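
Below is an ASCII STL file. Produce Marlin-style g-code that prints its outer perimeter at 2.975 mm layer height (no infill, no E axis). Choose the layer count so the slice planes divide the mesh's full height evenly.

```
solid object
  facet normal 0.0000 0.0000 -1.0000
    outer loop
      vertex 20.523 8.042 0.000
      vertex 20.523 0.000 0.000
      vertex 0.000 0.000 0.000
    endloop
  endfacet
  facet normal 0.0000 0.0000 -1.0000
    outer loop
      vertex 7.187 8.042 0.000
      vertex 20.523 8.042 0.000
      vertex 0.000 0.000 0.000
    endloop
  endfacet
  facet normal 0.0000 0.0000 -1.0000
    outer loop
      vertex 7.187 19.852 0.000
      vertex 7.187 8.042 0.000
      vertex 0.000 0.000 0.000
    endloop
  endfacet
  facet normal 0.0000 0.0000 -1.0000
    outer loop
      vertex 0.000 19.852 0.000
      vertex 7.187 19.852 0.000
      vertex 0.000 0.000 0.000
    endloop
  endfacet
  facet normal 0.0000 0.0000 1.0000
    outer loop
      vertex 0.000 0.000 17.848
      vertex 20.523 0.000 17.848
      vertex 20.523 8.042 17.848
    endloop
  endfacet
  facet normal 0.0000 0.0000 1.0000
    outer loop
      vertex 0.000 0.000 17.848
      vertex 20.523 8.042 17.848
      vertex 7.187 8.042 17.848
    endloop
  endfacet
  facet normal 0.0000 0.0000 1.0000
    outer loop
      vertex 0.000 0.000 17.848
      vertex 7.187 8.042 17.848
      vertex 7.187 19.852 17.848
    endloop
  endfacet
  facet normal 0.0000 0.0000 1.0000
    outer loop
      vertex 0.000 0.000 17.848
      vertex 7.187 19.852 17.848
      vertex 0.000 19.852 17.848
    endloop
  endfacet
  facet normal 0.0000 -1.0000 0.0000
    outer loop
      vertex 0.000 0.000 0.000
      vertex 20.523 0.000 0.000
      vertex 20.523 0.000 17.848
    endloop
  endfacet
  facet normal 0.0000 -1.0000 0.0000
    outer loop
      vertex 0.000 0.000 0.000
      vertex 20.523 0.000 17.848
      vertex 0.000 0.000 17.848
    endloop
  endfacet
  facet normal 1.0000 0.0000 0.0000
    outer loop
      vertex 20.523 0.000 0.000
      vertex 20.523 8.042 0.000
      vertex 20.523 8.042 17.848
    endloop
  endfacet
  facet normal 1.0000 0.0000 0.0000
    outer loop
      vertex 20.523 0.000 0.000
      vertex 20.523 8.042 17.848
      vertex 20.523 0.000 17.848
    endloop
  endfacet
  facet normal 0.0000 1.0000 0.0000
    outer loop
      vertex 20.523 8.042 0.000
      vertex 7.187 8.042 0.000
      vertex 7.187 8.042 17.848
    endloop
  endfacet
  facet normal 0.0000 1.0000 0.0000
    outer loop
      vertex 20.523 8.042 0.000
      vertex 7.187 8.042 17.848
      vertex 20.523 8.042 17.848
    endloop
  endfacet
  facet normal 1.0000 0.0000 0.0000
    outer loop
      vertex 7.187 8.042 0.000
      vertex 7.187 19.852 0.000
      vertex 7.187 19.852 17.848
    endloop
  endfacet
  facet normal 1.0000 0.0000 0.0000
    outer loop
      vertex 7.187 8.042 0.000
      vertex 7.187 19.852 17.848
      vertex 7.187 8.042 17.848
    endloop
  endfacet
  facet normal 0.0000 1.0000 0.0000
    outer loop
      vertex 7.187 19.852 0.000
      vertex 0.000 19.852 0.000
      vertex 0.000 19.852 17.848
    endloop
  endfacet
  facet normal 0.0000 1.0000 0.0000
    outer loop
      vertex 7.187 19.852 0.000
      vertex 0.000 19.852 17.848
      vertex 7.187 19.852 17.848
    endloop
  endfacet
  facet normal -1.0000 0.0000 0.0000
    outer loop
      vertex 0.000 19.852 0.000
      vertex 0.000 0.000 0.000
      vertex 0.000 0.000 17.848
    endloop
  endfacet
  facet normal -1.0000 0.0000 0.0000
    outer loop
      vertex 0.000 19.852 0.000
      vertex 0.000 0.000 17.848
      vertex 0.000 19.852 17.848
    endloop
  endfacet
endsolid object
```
; perimeter-only toolpath
G21 ; units = mm
G90 ; absolute positioning
G28 ; home
; layer 1
G0 Z2.975
G0 X0.000 Y0.000
G1 X20.523 Y0.000
G1 X20.523 Y8.042
G1 X7.187 Y8.042
G1 X7.187 Y19.852
G1 X0.000 Y19.852
G1 X0.000 Y0.000
; layer 2
G0 Z5.949
G0 X0.000 Y0.000
G1 X20.523 Y0.000
G1 X20.523 Y8.042
G1 X7.187 Y8.042
G1 X7.187 Y19.852
G1 X0.000 Y19.852
G1 X0.000 Y0.000
; layer 3
G0 Z8.924
G0 X0.000 Y0.000
G1 X20.523 Y0.000
G1 X20.523 Y8.042
G1 X7.187 Y8.042
G1 X7.187 Y19.852
G1 X0.000 Y19.852
G1 X0.000 Y0.000
; layer 4
G0 Z11.899
G0 X0.000 Y0.000
G1 X20.523 Y0.000
G1 X20.523 Y8.042
G1 X7.187 Y8.042
G1 X7.187 Y19.852
G1 X0.000 Y19.852
G1 X0.000 Y0.000
; layer 5
G0 Z14.873
G0 X0.000 Y0.000
G1 X20.523 Y0.000
G1 X20.523 Y8.042
G1 X7.187 Y8.042
G1 X7.187 Y19.852
G1 X0.000 Y19.852
G1 X0.000 Y0.000
; layer 6
G0 Z17.848
G0 X0.000 Y0.000
G1 X20.523 Y0.000
G1 X20.523 Y8.042
G1 X7.187 Y8.042
G1 X7.187 Y19.852
G1 X0.000 Y19.852
G1 X0.000 Y0.000
M2 ; end

The solid is an L-shaped prism: outer 20.5 × 19.9 mm, arm thicknesses ≈ 8.04 mm (horizontal) and 7.19 mm (vertical), extruded 17.8 mm in z. Slicing at Δz = 2.975 mm — 6 equal slices spanning the solid's height, so layer i sits at z = i·h/6 — gives 6 non-empty perimeters. Each is a 6-segment closed polygon; G0 lifts to the layer z and rapids to the start vertex, then G1 traces the edges.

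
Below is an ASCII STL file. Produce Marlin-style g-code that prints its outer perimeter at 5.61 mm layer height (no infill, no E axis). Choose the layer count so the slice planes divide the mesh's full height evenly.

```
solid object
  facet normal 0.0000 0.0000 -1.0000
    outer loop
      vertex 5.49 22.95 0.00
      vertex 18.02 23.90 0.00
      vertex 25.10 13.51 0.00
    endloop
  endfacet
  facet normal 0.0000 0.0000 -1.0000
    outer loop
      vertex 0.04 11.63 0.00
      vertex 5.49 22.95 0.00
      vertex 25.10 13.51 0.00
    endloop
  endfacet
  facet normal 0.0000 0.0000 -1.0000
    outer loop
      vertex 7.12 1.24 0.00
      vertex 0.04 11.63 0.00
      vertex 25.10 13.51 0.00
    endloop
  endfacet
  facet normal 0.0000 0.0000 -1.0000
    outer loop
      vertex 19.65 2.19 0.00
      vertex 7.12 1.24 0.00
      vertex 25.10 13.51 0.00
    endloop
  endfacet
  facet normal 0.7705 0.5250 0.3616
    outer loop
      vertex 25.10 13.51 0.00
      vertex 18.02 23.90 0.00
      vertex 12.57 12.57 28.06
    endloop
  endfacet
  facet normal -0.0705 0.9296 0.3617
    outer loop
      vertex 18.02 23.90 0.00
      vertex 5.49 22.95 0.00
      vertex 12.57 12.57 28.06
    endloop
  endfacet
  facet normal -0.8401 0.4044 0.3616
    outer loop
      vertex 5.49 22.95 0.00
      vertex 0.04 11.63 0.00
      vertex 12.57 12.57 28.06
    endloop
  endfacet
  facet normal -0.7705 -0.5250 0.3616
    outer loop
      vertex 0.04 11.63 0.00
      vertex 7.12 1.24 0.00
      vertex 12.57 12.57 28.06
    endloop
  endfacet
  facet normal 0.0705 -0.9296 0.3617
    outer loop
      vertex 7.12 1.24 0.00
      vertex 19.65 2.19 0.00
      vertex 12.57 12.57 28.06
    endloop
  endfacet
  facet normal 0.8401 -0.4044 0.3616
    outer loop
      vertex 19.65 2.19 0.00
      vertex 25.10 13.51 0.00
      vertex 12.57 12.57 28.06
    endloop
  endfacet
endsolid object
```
; perimeter-only toolpath
G21 ; units = mm
G90 ; absolute positioning
G28 ; home
; layer 1
G0 Z5.61
G0 X22.59 Y13.32
G1 X16.93 Y21.63
G1 X6.91 Y20.87
G1 X2.55 Y11.82
G1 X8.21 Y3.51
G1 X18.23 Y4.27
G1 X22.59 Y13.32
; layer 2
G0 Z11.22
G0 X20.09 Y13.13
G1 X15.84 Y19.37
G1 X8.32 Y18.80
G1 X5.05 Y12.01
G1 X9.30 Y5.77
G1 X16.82 Y6.34
G1 X20.09 Y13.13
; layer 3
G0 Z16.84
G0 X17.58 Y12.95
G1 X14.75 Y17.10
G1 X9.74 Y16.72
G1 X7.56 Y12.19
G1 X10.39 Y8.04
G1 X15.40 Y8.42
G1 X17.58 Y12.95
; layer 4
G0 Z22.45
G0 X15.08 Y12.76
G1 X13.66 Y14.84
G1 X11.15 Y14.65
G1 X10.06 Y12.38
G1 X11.48 Y10.30
G1 X13.99 Y10.49
G1 X15.08 Y12.76
M2 ; end

The solid is a regular 6-sided pyramid, base circumscribed radius ≈ 12.6 mm, apex at z ≈ 28.1 mm. Slicing at Δz = 5.61 mm — 5 equal slices spanning the solid's height, so layer i sits at z = i·h/5 — gives 4 non-empty perimeters. Each is a 6-segment closed polygon; G0 lifts to the layer z and rapids to the start vertex, then G1 traces the edges. The cross-section shrinks linearly with z (the slice at the apex is degenerate and omitted).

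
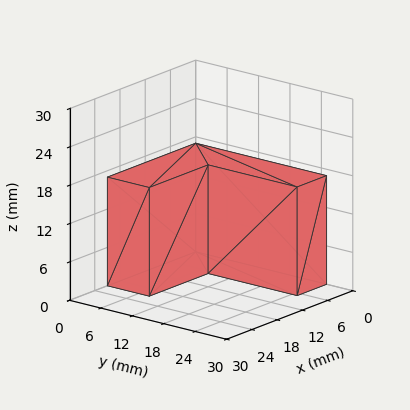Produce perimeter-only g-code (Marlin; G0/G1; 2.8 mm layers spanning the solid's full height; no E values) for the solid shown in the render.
Reading the render: the shape is an L-shaped prism: outer 21 × 25 mm, arm thicknesses ≈ 8 mm (horizontal) and 7 mm (vertical), extruded 17 mm in z (dimensions read to the nearest mm from the axis ticks). For the g-code, the solid's height is divided into equal slices at the stated Δz and each level perimeter traced with G1 moves after a G0 lift.

; perimeter-only toolpath
G21 ; units = mm
G90 ; absolute positioning
G28 ; home
; layer 1
G0 Z2.8
G0 X0.0 Y0.0
G1 X21.0 Y0.0
G1 X21.0 Y8.0
G1 X7.0 Y8.0
G1 X7.0 Y25.0
G1 X0.0 Y25.0
G1 X0.0 Y0.0
; layer 2
G0 Z5.7
G0 X0.0 Y0.0
G1 X21.0 Y0.0
G1 X21.0 Y8.0
G1 X7.0 Y8.0
G1 X7.0 Y25.0
G1 X0.0 Y25.0
G1 X0.0 Y0.0
; layer 3
G0 Z8.5
G0 X0.0 Y0.0
G1 X21.0 Y0.0
G1 X21.0 Y8.0
G1 X7.0 Y8.0
G1 X7.0 Y25.0
G1 X0.0 Y25.0
G1 X0.0 Y0.0
; layer 4
G0 Z11.3
G0 X0.0 Y0.0
G1 X21.0 Y0.0
G1 X21.0 Y8.0
G1 X7.0 Y8.0
G1 X7.0 Y25.0
G1 X0.0 Y25.0
G1 X0.0 Y0.0
; layer 5
G0 Z14.2
G0 X0.0 Y0.0
G1 X21.0 Y0.0
G1 X21.0 Y8.0
G1 X7.0 Y8.0
G1 X7.0 Y25.0
G1 X0.0 Y25.0
G1 X0.0 Y0.0
; layer 6
G0 Z17.0
G0 X0.0 Y0.0
G1 X21.0 Y0.0
G1 X21.0 Y8.0
G1 X7.0 Y8.0
G1 X7.0 Y25.0
G1 X0.0 Y25.0
G1 X0.0 Y0.0
M2 ; end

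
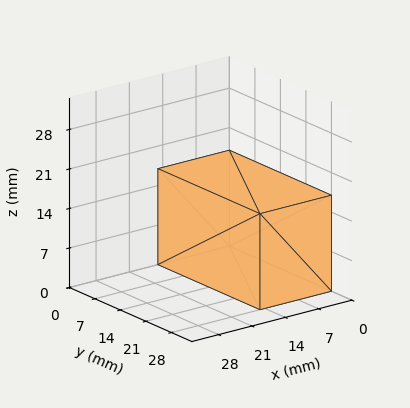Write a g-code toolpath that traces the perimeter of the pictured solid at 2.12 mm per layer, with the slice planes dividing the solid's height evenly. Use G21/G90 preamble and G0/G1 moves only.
Reading the render: the shape is a rectangular box, roughly 15 × 28 mm footprint and 17 mm tall (dimensions read to the nearest mm from the axis ticks). For the g-code, the solid's height is divided into equal slices at the stated Δz and each level perimeter traced with G1 moves after a G0 lift.

; perimeter-only toolpath
G21 ; units = mm
G90 ; absolute positioning
G28 ; home
; layer 1
G0 Z2.12
G0 X0.00 Y0.00
G1 X15.00 Y0.00
G1 X15.00 Y28.00
G1 X0.00 Y28.00
G1 X0.00 Y0.00
; layer 2
G0 Z4.25
G0 X0.00 Y0.00
G1 X15.00 Y0.00
G1 X15.00 Y28.00
G1 X0.00 Y28.00
G1 X0.00 Y0.00
; layer 3
G0 Z6.38
G0 X0.00 Y0.00
G1 X15.00 Y0.00
G1 X15.00 Y28.00
G1 X0.00 Y28.00
G1 X0.00 Y0.00
; layer 4
G0 Z8.50
G0 X0.00 Y0.00
G1 X15.00 Y0.00
G1 X15.00 Y28.00
G1 X0.00 Y28.00
G1 X0.00 Y0.00
; layer 5
G0 Z10.62
G0 X0.00 Y0.00
G1 X15.00 Y0.00
G1 X15.00 Y28.00
G1 X0.00 Y28.00
G1 X0.00 Y0.00
; layer 6
G0 Z12.75
G0 X0.00 Y0.00
G1 X15.00 Y0.00
G1 X15.00 Y28.00
G1 X0.00 Y28.00
G1 X0.00 Y0.00
; layer 7
G0 Z14.88
G0 X0.00 Y0.00
G1 X15.00 Y0.00
G1 X15.00 Y28.00
G1 X0.00 Y28.00
G1 X0.00 Y0.00
; layer 8
G0 Z17.00
G0 X0.00 Y0.00
G1 X15.00 Y0.00
G1 X15.00 Y28.00
G1 X0.00 Y28.00
G1 X0.00 Y0.00
M2 ; end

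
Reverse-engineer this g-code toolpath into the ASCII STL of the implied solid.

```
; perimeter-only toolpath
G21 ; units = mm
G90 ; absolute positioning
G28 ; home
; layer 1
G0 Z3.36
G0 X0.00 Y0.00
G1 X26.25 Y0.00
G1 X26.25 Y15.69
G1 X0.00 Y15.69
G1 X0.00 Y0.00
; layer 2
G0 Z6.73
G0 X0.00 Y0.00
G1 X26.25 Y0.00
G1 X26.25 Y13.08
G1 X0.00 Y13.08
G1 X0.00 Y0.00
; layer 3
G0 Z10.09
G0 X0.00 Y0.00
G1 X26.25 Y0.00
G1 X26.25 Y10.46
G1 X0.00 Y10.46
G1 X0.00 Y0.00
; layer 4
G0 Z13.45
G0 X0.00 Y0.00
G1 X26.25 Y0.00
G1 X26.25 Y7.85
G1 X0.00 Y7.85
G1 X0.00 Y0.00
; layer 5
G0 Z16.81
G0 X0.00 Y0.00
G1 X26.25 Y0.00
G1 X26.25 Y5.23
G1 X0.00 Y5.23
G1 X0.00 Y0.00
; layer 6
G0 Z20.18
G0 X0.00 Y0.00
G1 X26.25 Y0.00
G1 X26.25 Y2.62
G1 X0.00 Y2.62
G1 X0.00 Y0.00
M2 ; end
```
solid part
  facet normal 0.0000 0.0000 -1.0000
    outer loop
      vertex 26.25 18.31 0.00
      vertex 26.25 0.00 0.00
      vertex 0.00 0.00 0.00
    endloop
  endfacet
  facet normal 0.0000 0.0000 -1.0000
    outer loop
      vertex 0.00 18.31 0.00
      vertex 26.25 18.31 0.00
      vertex 0.00 0.00 0.00
    endloop
  endfacet
  facet normal 0.0000 -1.0000 0.0000
    outer loop
      vertex 0.00 0.00 0.00
      vertex 26.25 0.00 0.00
      vertex 26.25 0.00 23.54
    endloop
  endfacet
  facet normal 0.0000 -1.0000 0.0000
    outer loop
      vertex 0.00 0.00 0.00
      vertex 26.25 0.00 23.54
      vertex 0.00 0.00 23.54
    endloop
  endfacet
  facet normal 0.0000 0.7893 0.6140
    outer loop
      vertex 0.00 0.00 23.54
      vertex 26.25 0.00 23.54
      vertex 26.25 18.31 0.00
    endloop
  endfacet
  facet normal 0.0000 0.7893 0.6140
    outer loop
      vertex 0.00 0.00 23.54
      vertex 26.25 18.31 0.00
      vertex 0.00 18.31 0.00
    endloop
  endfacet
  facet normal -1.0000 0.0000 0.0000
    outer loop
      vertex 0.00 0.00 23.54
      vertex 0.00 18.31 0.00
      vertex 0.00 0.00 0.00
    endloop
  endfacet
  facet normal 1.0000 0.0000 0.0000
    outer loop
      vertex 26.25 0.00 0.00
      vertex 26.25 18.31 0.00
      vertex 26.25 0.00 23.54
    endloop
  endfacet
endsolid part

The G0 Z moves step by Δz≈3.36 mm. The G1 loops shrink linearly with z, so the solid tapers from its base footprint up to z≈23.5. Closing with a flat bottom cap and the tapered top and triangulating gives 8 facets — a wedge (ramp): 26.2 × 18.3 mm base, rising to 23.5 mm along the y=0 edge and sloping linearly to z=0 at y=18.3.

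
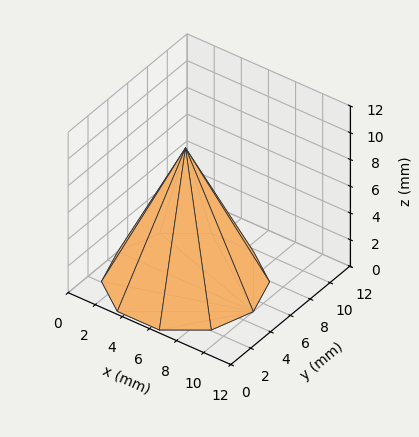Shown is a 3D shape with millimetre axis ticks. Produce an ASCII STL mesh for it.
Reading the render: the shape is a regular 10-sided pyramid, base circumscribed radius ≈ 5 mm, apex at z ≈ 10 mm (dimensions read to the nearest mm from the axis ticks). For the STL, each face is triangulated and given an outward normal.

solid part
  facet normal 0.0000 0.0000 -1.0000
    outer loop
      vertex 6.55 9.76 0.00
      vertex 9.05 7.94 0.00
      vertex 10.00 5.00 0.00
    endloop
  endfacet
  facet normal 0.0000 0.0000 -1.0000
    outer loop
      vertex 3.45 9.76 0.00
      vertex 6.55 9.76 0.00
      vertex 10.00 5.00 0.00
    endloop
  endfacet
  facet normal 0.0000 0.0000 -1.0000
    outer loop
      vertex 0.95 7.94 0.00
      vertex 3.45 9.76 0.00
      vertex 10.00 5.00 0.00
    endloop
  endfacet
  facet normal 0.0000 0.0000 -1.0000
    outer loop
      vertex 0.00 5.00 0.00
      vertex 0.95 7.94 0.00
      vertex 10.00 5.00 0.00
    endloop
  endfacet
  facet normal 0.0000 0.0000 -1.0000
    outer loop
      vertex 0.95 2.06 0.00
      vertex 0.00 5.00 0.00
      vertex 10.00 5.00 0.00
    endloop
  endfacet
  facet normal 0.0000 0.0000 -1.0000
    outer loop
      vertex 3.45 0.24 0.00
      vertex 0.95 2.06 0.00
      vertex 10.00 5.00 0.00
    endloop
  endfacet
  facet normal 0.0000 0.0000 -1.0000
    outer loop
      vertex 6.55 0.24 0.00
      vertex 3.45 0.24 0.00
      vertex 10.00 5.00 0.00
    endloop
  endfacet
  facet normal 0.0000 0.0000 -1.0000
    outer loop
      vertex 9.05 2.06 0.00
      vertex 6.55 0.24 0.00
      vertex 10.00 5.00 0.00
    endloop
  endfacet
  facet normal 0.8593 0.2777 0.4296
    outer loop
      vertex 10.00 5.00 0.00
      vertex 9.05 7.94 0.00
      vertex 5.00 5.00 10.00
    endloop
  endfacet
  facet normal 0.5314 0.7300 0.4298
    outer loop
      vertex 9.05 7.94 0.00
      vertex 6.55 9.76 0.00
      vertex 5.00 5.00 10.00
    endloop
  endfacet
  facet normal 0.0000 0.9029 0.4298
    outer loop
      vertex 6.55 9.76 0.00
      vertex 3.45 9.76 0.00
      vertex 5.00 5.00 10.00
    endloop
  endfacet
  facet normal -0.5314 0.7300 0.4298
    outer loop
      vertex 3.45 9.76 0.00
      vertex 0.95 7.94 0.00
      vertex 5.00 5.00 10.00
    endloop
  endfacet
  facet normal -0.8593 0.2777 0.4296
    outer loop
      vertex 0.95 7.94 0.00
      vertex 0.00 5.00 0.00
      vertex 5.00 5.00 10.00
    endloop
  endfacet
  facet normal -0.8593 -0.2777 0.4296
    outer loop
      vertex 0.00 5.00 0.00
      vertex 0.95 2.06 0.00
      vertex 5.00 5.00 10.00
    endloop
  endfacet
  facet normal -0.5314 -0.7300 0.4298
    outer loop
      vertex 0.95 2.06 0.00
      vertex 3.45 0.24 0.00
      vertex 5.00 5.00 10.00
    endloop
  endfacet
  facet normal 0.0000 -0.9029 0.4298
    outer loop
      vertex 3.45 0.24 0.00
      vertex 6.55 0.24 0.00
      vertex 5.00 5.00 10.00
    endloop
  endfacet
  facet normal 0.5314 -0.7300 0.4298
    outer loop
      vertex 6.55 0.24 0.00
      vertex 9.05 2.06 0.00
      vertex 5.00 5.00 10.00
    endloop
  endfacet
  facet normal 0.8593 -0.2777 0.4296
    outer loop
      vertex 9.05 2.06 0.00
      vertex 10.00 5.00 0.00
      vertex 5.00 5.00 10.00
    endloop
  endfacet
endsolid part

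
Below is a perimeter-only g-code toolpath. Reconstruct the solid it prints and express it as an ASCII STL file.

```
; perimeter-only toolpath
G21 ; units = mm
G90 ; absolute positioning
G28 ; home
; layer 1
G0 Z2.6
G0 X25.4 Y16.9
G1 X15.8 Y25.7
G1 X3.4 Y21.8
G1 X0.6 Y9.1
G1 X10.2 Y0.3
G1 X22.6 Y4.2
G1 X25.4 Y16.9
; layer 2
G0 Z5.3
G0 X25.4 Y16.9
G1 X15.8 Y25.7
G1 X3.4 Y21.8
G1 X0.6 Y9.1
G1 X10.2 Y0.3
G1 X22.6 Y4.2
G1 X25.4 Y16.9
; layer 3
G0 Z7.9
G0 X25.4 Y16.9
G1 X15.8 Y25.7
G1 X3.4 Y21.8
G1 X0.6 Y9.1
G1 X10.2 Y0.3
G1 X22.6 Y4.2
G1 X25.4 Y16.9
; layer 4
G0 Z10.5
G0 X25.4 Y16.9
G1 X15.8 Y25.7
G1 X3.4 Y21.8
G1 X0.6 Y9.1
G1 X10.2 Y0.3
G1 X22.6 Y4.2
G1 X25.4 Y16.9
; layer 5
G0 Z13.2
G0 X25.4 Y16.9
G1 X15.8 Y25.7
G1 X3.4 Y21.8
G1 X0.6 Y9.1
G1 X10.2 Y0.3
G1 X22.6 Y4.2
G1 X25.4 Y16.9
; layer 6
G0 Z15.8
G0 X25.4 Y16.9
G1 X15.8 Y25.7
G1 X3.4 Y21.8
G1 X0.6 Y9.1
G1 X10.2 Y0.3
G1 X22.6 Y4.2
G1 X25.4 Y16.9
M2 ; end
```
solid part
  facet normal 0.0000 0.0000 -1.0000
    outer loop
      vertex 3.4 21.8 0.0
      vertex 15.8 25.7 0.0
      vertex 25.4 16.9 0.0
    endloop
  endfacet
  facet normal 0.0000 0.0000 -1.0000
    outer loop
      vertex 0.6 9.1 0.0
      vertex 3.4 21.8 0.0
      vertex 25.4 16.9 0.0
    endloop
  endfacet
  facet normal 0.0000 0.0000 -1.0000
    outer loop
      vertex 10.2 0.3 0.0
      vertex 0.6 9.1 0.0
      vertex 25.4 16.9 0.0
    endloop
  endfacet
  facet normal 0.0000 0.0000 -1.0000
    outer loop
      vertex 22.6 4.2 0.0
      vertex 10.2 0.3 0.0
      vertex 25.4 16.9 0.0
    endloop
  endfacet
  facet normal 0.0000 0.0000 1.0000
    outer loop
      vertex 25.4 16.9 15.8
      vertex 15.8 25.7 15.8
      vertex 3.4 21.8 15.8
    endloop
  endfacet
  facet normal 0.0000 0.0000 1.0000
    outer loop
      vertex 25.4 16.9 15.8
      vertex 3.4 21.8 15.8
      vertex 0.6 9.1 15.8
    endloop
  endfacet
  facet normal 0.0000 0.0000 1.0000
    outer loop
      vertex 25.4 16.9 15.8
      vertex 0.6 9.1 15.8
      vertex 10.2 0.3 15.8
    endloop
  endfacet
  facet normal 0.0000 0.0000 1.0000
    outer loop
      vertex 25.4 16.9 15.8
      vertex 10.2 0.3 15.8
      vertex 22.6 4.2 15.8
    endloop
  endfacet
  facet normal 0.6757 0.7372 0.0000
    outer loop
      vertex 25.4 16.9 0.0
      vertex 15.8 25.7 0.0
      vertex 15.8 25.7 15.8
    endloop
  endfacet
  facet normal 0.6757 0.7372 0.0000
    outer loop
      vertex 25.4 16.9 0.0
      vertex 15.8 25.7 15.8
      vertex 25.4 16.9 15.8
    endloop
  endfacet
  facet normal -0.3000 0.9539 0.0000
    outer loop
      vertex 15.8 25.7 0.0
      vertex 3.4 21.8 0.0
      vertex 3.4 21.8 15.8
    endloop
  endfacet
  facet normal -0.3000 0.9539 0.0000
    outer loop
      vertex 15.8 25.7 0.0
      vertex 3.4 21.8 15.8
      vertex 15.8 25.7 15.8
    endloop
  endfacet
  facet normal -0.9765 0.2153 0.0000
    outer loop
      vertex 3.4 21.8 0.0
      vertex 0.6 9.1 0.0
      vertex 0.6 9.1 15.8
    endloop
  endfacet
  facet normal -0.9765 0.2153 0.0000
    outer loop
      vertex 3.4 21.8 0.0
      vertex 0.6 9.1 15.8
      vertex 3.4 21.8 15.8
    endloop
  endfacet
  facet normal -0.6757 -0.7372 0.0000
    outer loop
      vertex 0.6 9.1 0.0
      vertex 10.2 0.3 0.0
      vertex 10.2 0.3 15.8
    endloop
  endfacet
  facet normal -0.6757 -0.7372 0.0000
    outer loop
      vertex 0.6 9.1 0.0
      vertex 10.2 0.3 15.8
      vertex 0.6 9.1 15.8
    endloop
  endfacet
  facet normal 0.3000 -0.9539 0.0000
    outer loop
      vertex 10.2 0.3 0.0
      vertex 22.6 4.2 0.0
      vertex 22.6 4.2 15.8
    endloop
  endfacet
  facet normal 0.3000 -0.9539 0.0000
    outer loop
      vertex 10.2 0.3 0.0
      vertex 22.6 4.2 15.8
      vertex 10.2 0.3 15.8
    endloop
  endfacet
  facet normal 0.9765 -0.2153 0.0000
    outer loop
      vertex 22.6 4.2 0.0
      vertex 25.4 16.9 0.0
      vertex 25.4 16.9 15.8
    endloop
  endfacet
  facet normal 0.9765 -0.2153 0.0000
    outer loop
      vertex 22.6 4.2 0.0
      vertex 25.4 16.9 15.8
      vertex 22.6 4.2 15.8
    endloop
  endfacet
endsolid part

The G0 Z moves step by Δz≈2.6 mm. Every layer's G1 loop is the same polygon, so the solid is a straight extrusion of it from z=0 to z≈15.8. Closing with flat bottom and top caps and triangulating gives 20 facets — a regular 6-sided prism (a cylinder approximated with 6 flat sides), circumscribed radius ≈ 13 mm, height ≈ 15.8 mm.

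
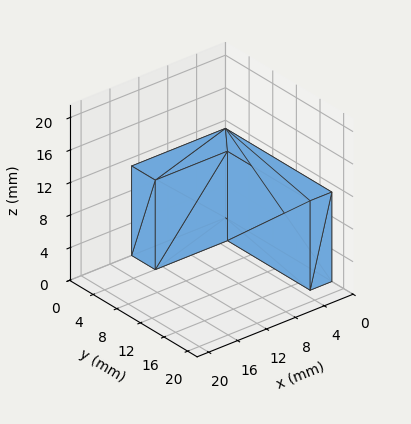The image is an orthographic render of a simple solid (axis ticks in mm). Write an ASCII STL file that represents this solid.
Reading the render: the shape is an L-shaped prism: outer 13 × 18 mm, arm thicknesses ≈ 4 mm (horizontal) and 3 mm (vertical), extruded 11 mm in z (dimensions read to the nearest mm from the axis ticks). For the STL, each face is triangulated and given an outward normal.

solid part
  facet normal 0.0000 0.0000 -1.0000
    outer loop
      vertex 13.00 4.00 0.00
      vertex 13.00 0.00 0.00
      vertex 0.00 0.00 0.00
    endloop
  endfacet
  facet normal 0.0000 0.0000 -1.0000
    outer loop
      vertex 3.00 4.00 0.00
      vertex 13.00 4.00 0.00
      vertex 0.00 0.00 0.00
    endloop
  endfacet
  facet normal 0.0000 0.0000 -1.0000
    outer loop
      vertex 3.00 18.00 0.00
      vertex 3.00 4.00 0.00
      vertex 0.00 0.00 0.00
    endloop
  endfacet
  facet normal 0.0000 0.0000 -1.0000
    outer loop
      vertex 0.00 18.00 0.00
      vertex 3.00 18.00 0.00
      vertex 0.00 0.00 0.00
    endloop
  endfacet
  facet normal 0.0000 0.0000 1.0000
    outer loop
      vertex 0.00 0.00 11.00
      vertex 13.00 0.00 11.00
      vertex 13.00 4.00 11.00
    endloop
  endfacet
  facet normal 0.0000 0.0000 1.0000
    outer loop
      vertex 0.00 0.00 11.00
      vertex 13.00 4.00 11.00
      vertex 3.00 4.00 11.00
    endloop
  endfacet
  facet normal 0.0000 0.0000 1.0000
    outer loop
      vertex 0.00 0.00 11.00
      vertex 3.00 4.00 11.00
      vertex 3.00 18.00 11.00
    endloop
  endfacet
  facet normal 0.0000 0.0000 1.0000
    outer loop
      vertex 0.00 0.00 11.00
      vertex 3.00 18.00 11.00
      vertex 0.00 18.00 11.00
    endloop
  endfacet
  facet normal 0.0000 -1.0000 0.0000
    outer loop
      vertex 0.00 0.00 0.00
      vertex 13.00 0.00 0.00
      vertex 13.00 0.00 11.00
    endloop
  endfacet
  facet normal 0.0000 -1.0000 0.0000
    outer loop
      vertex 0.00 0.00 0.00
      vertex 13.00 0.00 11.00
      vertex 0.00 0.00 11.00
    endloop
  endfacet
  facet normal 1.0000 0.0000 0.0000
    outer loop
      vertex 13.00 0.00 0.00
      vertex 13.00 4.00 0.00
      vertex 13.00 4.00 11.00
    endloop
  endfacet
  facet normal 1.0000 0.0000 0.0000
    outer loop
      vertex 13.00 0.00 0.00
      vertex 13.00 4.00 11.00
      vertex 13.00 0.00 11.00
    endloop
  endfacet
  facet normal 0.0000 1.0000 0.0000
    outer loop
      vertex 13.00 4.00 0.00
      vertex 3.00 4.00 0.00
      vertex 3.00 4.00 11.00
    endloop
  endfacet
  facet normal 0.0000 1.0000 0.0000
    outer loop
      vertex 13.00 4.00 0.00
      vertex 3.00 4.00 11.00
      vertex 13.00 4.00 11.00
    endloop
  endfacet
  facet normal 1.0000 0.0000 0.0000
    outer loop
      vertex 3.00 4.00 0.00
      vertex 3.00 18.00 0.00
      vertex 3.00 18.00 11.00
    endloop
  endfacet
  facet normal 1.0000 0.0000 0.0000
    outer loop
      vertex 3.00 4.00 0.00
      vertex 3.00 18.00 11.00
      vertex 3.00 4.00 11.00
    endloop
  endfacet
  facet normal 0.0000 1.0000 0.0000
    outer loop
      vertex 3.00 18.00 0.00
      vertex 0.00 18.00 0.00
      vertex 0.00 18.00 11.00
    endloop
  endfacet
  facet normal 0.0000 1.0000 0.0000
    outer loop
      vertex 3.00 18.00 0.00
      vertex 0.00 18.00 11.00
      vertex 3.00 18.00 11.00
    endloop
  endfacet
  facet normal -1.0000 0.0000 0.0000
    outer loop
      vertex 0.00 18.00 0.00
      vertex 0.00 0.00 0.00
      vertex 0.00 0.00 11.00
    endloop
  endfacet
  facet normal -1.0000 0.0000 0.0000
    outer loop
      vertex 0.00 18.00 0.00
      vertex 0.00 0.00 11.00
      vertex 0.00 18.00 11.00
    endloop
  endfacet
endsolid part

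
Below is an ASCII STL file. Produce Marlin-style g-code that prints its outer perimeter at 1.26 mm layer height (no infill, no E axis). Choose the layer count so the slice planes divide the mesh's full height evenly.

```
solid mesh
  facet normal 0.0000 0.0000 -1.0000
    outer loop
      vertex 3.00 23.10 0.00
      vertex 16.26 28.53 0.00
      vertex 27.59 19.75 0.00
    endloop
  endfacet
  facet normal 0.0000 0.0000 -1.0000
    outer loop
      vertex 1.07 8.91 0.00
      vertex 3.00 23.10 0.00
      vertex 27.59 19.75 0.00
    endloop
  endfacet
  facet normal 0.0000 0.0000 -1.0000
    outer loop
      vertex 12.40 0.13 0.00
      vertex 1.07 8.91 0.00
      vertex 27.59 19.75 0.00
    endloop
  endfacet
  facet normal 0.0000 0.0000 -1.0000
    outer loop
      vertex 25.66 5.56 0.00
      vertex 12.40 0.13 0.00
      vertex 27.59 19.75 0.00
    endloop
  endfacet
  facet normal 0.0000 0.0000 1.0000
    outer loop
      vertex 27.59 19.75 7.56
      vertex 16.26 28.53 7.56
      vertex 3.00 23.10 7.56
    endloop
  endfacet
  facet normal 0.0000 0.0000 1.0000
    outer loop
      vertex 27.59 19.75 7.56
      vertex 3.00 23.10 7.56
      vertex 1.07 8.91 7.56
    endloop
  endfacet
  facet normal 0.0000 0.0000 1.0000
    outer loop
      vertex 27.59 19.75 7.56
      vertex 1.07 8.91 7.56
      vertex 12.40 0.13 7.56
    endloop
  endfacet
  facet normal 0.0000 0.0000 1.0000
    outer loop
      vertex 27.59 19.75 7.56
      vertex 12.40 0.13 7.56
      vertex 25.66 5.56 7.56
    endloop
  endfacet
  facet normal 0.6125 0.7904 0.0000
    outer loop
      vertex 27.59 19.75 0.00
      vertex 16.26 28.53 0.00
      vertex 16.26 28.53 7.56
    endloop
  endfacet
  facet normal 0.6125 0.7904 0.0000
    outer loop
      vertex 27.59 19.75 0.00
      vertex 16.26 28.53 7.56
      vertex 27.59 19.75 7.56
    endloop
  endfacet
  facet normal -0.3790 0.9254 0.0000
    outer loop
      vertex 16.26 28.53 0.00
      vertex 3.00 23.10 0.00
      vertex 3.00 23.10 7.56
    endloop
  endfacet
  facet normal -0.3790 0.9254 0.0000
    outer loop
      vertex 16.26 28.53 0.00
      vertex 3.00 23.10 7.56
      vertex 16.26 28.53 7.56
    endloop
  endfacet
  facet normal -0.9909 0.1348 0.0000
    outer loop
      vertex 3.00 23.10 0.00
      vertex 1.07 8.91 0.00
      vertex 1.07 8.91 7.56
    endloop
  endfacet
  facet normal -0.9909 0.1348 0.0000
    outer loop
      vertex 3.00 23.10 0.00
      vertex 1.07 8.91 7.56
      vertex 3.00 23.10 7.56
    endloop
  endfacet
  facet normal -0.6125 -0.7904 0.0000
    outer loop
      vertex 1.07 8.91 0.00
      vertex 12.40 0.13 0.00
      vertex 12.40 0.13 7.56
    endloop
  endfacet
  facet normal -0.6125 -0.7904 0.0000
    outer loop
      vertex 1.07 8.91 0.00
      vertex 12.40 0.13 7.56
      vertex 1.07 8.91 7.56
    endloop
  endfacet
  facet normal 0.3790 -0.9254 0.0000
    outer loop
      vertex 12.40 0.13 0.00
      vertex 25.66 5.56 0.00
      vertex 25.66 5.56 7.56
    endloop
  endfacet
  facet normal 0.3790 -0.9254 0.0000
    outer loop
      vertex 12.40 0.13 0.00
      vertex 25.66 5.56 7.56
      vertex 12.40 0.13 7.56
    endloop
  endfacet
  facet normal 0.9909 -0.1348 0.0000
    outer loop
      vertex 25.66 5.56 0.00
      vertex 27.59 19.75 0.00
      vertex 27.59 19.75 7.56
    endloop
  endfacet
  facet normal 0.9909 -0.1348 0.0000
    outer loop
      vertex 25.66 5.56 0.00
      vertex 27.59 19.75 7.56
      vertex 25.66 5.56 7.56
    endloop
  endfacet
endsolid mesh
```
; perimeter-only toolpath
G21 ; units = mm
G90 ; absolute positioning
G28 ; home
; layer 1
G0 Z1.26
G0 X27.59 Y19.75
G1 X16.26 Y28.53
G1 X3.00 Y23.10
G1 X1.07 Y8.91
G1 X12.40 Y0.13
G1 X25.66 Y5.56
G1 X27.59 Y19.75
; layer 2
G0 Z2.52
G0 X27.59 Y19.75
G1 X16.26 Y28.53
G1 X3.00 Y23.10
G1 X1.07 Y8.91
G1 X12.40 Y0.13
G1 X25.66 Y5.56
G1 X27.59 Y19.75
; layer 3
G0 Z3.78
G0 X27.59 Y19.75
G1 X16.26 Y28.53
G1 X3.00 Y23.10
G1 X1.07 Y8.91
G1 X12.40 Y0.13
G1 X25.66 Y5.56
G1 X27.59 Y19.75
; layer 4
G0 Z5.04
G0 X27.59 Y19.75
G1 X16.26 Y28.53
G1 X3.00 Y23.10
G1 X1.07 Y8.91
G1 X12.40 Y0.13
G1 X25.66 Y5.56
G1 X27.59 Y19.75
; layer 5
G0 Z6.30
G0 X27.59 Y19.75
G1 X16.26 Y28.53
G1 X3.00 Y23.10
G1 X1.07 Y8.91
G1 X12.40 Y0.13
G1 X25.66 Y5.56
G1 X27.59 Y19.75
; layer 6
G0 Z7.56
G0 X27.59 Y19.75
G1 X16.26 Y28.53
G1 X3.00 Y23.10
G1 X1.07 Y8.91
G1 X12.40 Y0.13
G1 X25.66 Y5.56
G1 X27.59 Y19.75
M2 ; end

The solid is a regular 6-sided prism (a cylinder approximated with 6 flat sides), circumscribed radius ≈ 14.3 mm, height ≈ 7.56 mm. Slicing at Δz = 1.26 mm — 6 equal slices spanning the solid's height, so layer i sits at z = i·h/6 — gives 6 non-empty perimeters. Each is a 6-segment closed polygon; G0 lifts to the layer z and rapids to the start vertex, then G1 traces the edges.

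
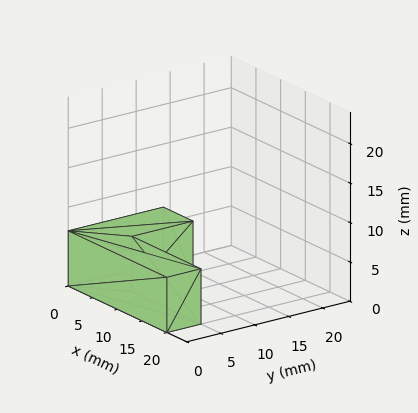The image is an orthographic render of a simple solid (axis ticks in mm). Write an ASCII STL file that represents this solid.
Reading the render: the shape is an L-shaped prism: outer 20 × 14 mm, arm thicknesses ≈ 5 mm (horizontal) and 6 mm (vertical), extruded 7 mm in z (dimensions read to the nearest mm from the axis ticks). For the STL, each face is triangulated and given an outward normal.

solid part
  facet normal 0.0000 0.0000 -1.0000
    outer loop
      vertex 20.00 5.00 0.00
      vertex 20.00 0.00 0.00
      vertex 0.00 0.00 0.00
    endloop
  endfacet
  facet normal 0.0000 0.0000 -1.0000
    outer loop
      vertex 6.00 5.00 0.00
      vertex 20.00 5.00 0.00
      vertex 0.00 0.00 0.00
    endloop
  endfacet
  facet normal 0.0000 0.0000 -1.0000
    outer loop
      vertex 6.00 14.00 0.00
      vertex 6.00 5.00 0.00
      vertex 0.00 0.00 0.00
    endloop
  endfacet
  facet normal 0.0000 0.0000 -1.0000
    outer loop
      vertex 0.00 14.00 0.00
      vertex 6.00 14.00 0.00
      vertex 0.00 0.00 0.00
    endloop
  endfacet
  facet normal 0.0000 0.0000 1.0000
    outer loop
      vertex 0.00 0.00 7.00
      vertex 20.00 0.00 7.00
      vertex 20.00 5.00 7.00
    endloop
  endfacet
  facet normal 0.0000 0.0000 1.0000
    outer loop
      vertex 0.00 0.00 7.00
      vertex 20.00 5.00 7.00
      vertex 6.00 5.00 7.00
    endloop
  endfacet
  facet normal 0.0000 0.0000 1.0000
    outer loop
      vertex 0.00 0.00 7.00
      vertex 6.00 5.00 7.00
      vertex 6.00 14.00 7.00
    endloop
  endfacet
  facet normal 0.0000 0.0000 1.0000
    outer loop
      vertex 0.00 0.00 7.00
      vertex 6.00 14.00 7.00
      vertex 0.00 14.00 7.00
    endloop
  endfacet
  facet normal 0.0000 -1.0000 0.0000
    outer loop
      vertex 0.00 0.00 0.00
      vertex 20.00 0.00 0.00
      vertex 20.00 0.00 7.00
    endloop
  endfacet
  facet normal 0.0000 -1.0000 0.0000
    outer loop
      vertex 0.00 0.00 0.00
      vertex 20.00 0.00 7.00
      vertex 0.00 0.00 7.00
    endloop
  endfacet
  facet normal 1.0000 0.0000 0.0000
    outer loop
      vertex 20.00 0.00 0.00
      vertex 20.00 5.00 0.00
      vertex 20.00 5.00 7.00
    endloop
  endfacet
  facet normal 1.0000 0.0000 0.0000
    outer loop
      vertex 20.00 0.00 0.00
      vertex 20.00 5.00 7.00
      vertex 20.00 0.00 7.00
    endloop
  endfacet
  facet normal 0.0000 1.0000 0.0000
    outer loop
      vertex 20.00 5.00 0.00
      vertex 6.00 5.00 0.00
      vertex 6.00 5.00 7.00
    endloop
  endfacet
  facet normal 0.0000 1.0000 0.0000
    outer loop
      vertex 20.00 5.00 0.00
      vertex 6.00 5.00 7.00
      vertex 20.00 5.00 7.00
    endloop
  endfacet
  facet normal 1.0000 0.0000 0.0000
    outer loop
      vertex 6.00 5.00 0.00
      vertex 6.00 14.00 0.00
      vertex 6.00 14.00 7.00
    endloop
  endfacet
  facet normal 1.0000 0.0000 0.0000
    outer loop
      vertex 6.00 5.00 0.00
      vertex 6.00 14.00 7.00
      vertex 6.00 5.00 7.00
    endloop
  endfacet
  facet normal 0.0000 1.0000 0.0000
    outer loop
      vertex 6.00 14.00 0.00
      vertex 0.00 14.00 0.00
      vertex 0.00 14.00 7.00
    endloop
  endfacet
  facet normal 0.0000 1.0000 0.0000
    outer loop
      vertex 6.00 14.00 0.00
      vertex 0.00 14.00 7.00
      vertex 6.00 14.00 7.00
    endloop
  endfacet
  facet normal -1.0000 0.0000 0.0000
    outer loop
      vertex 0.00 14.00 0.00
      vertex 0.00 0.00 0.00
      vertex 0.00 0.00 7.00
    endloop
  endfacet
  facet normal -1.0000 0.0000 0.0000
    outer loop
      vertex 0.00 14.00 0.00
      vertex 0.00 0.00 7.00
      vertex 0.00 14.00 7.00
    endloop
  endfacet
endsolid part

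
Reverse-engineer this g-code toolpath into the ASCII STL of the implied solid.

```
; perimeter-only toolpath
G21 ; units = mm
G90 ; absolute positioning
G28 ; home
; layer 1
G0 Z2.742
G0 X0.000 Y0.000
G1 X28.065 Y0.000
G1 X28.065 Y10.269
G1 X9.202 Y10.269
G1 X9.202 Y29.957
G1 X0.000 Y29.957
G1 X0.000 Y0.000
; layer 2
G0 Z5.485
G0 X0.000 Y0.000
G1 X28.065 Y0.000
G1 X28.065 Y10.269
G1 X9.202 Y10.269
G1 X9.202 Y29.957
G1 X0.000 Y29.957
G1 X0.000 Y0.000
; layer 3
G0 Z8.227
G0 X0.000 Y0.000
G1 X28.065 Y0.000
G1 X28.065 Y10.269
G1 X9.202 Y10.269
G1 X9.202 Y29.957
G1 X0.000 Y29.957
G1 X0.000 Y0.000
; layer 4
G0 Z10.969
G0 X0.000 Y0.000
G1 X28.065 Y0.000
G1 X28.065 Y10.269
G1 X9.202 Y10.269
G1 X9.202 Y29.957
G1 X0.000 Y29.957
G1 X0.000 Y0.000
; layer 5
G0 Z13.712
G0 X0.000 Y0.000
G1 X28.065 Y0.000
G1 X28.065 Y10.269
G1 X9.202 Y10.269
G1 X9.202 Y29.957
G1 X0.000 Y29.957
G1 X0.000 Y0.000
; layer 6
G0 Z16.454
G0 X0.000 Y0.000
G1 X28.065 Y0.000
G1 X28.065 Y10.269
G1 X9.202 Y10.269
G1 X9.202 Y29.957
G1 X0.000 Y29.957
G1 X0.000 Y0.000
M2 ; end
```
solid part
  facet normal 0.0000 0.0000 -1.0000
    outer loop
      vertex 28.065 10.269 0.000
      vertex 28.065 0.000 0.000
      vertex 0.000 0.000 0.000
    endloop
  endfacet
  facet normal 0.0000 0.0000 -1.0000
    outer loop
      vertex 9.202 10.269 0.000
      vertex 28.065 10.269 0.000
      vertex 0.000 0.000 0.000
    endloop
  endfacet
  facet normal 0.0000 0.0000 -1.0000
    outer loop
      vertex 9.202 29.957 0.000
      vertex 9.202 10.269 0.000
      vertex 0.000 0.000 0.000
    endloop
  endfacet
  facet normal 0.0000 0.0000 -1.0000
    outer loop
      vertex 0.000 29.957 0.000
      vertex 9.202 29.957 0.000
      vertex 0.000 0.000 0.000
    endloop
  endfacet
  facet normal 0.0000 0.0000 1.0000
    outer loop
      vertex 0.000 0.000 16.454
      vertex 28.065 0.000 16.454
      vertex 28.065 10.269 16.454
    endloop
  endfacet
  facet normal 0.0000 0.0000 1.0000
    outer loop
      vertex 0.000 0.000 16.454
      vertex 28.065 10.269 16.454
      vertex 9.202 10.269 16.454
    endloop
  endfacet
  facet normal 0.0000 0.0000 1.0000
    outer loop
      vertex 0.000 0.000 16.454
      vertex 9.202 10.269 16.454
      vertex 9.202 29.957 16.454
    endloop
  endfacet
  facet normal 0.0000 0.0000 1.0000
    outer loop
      vertex 0.000 0.000 16.454
      vertex 9.202 29.957 16.454
      vertex 0.000 29.957 16.454
    endloop
  endfacet
  facet normal 0.0000 -1.0000 0.0000
    outer loop
      vertex 0.000 0.000 0.000
      vertex 28.065 0.000 0.000
      vertex 28.065 0.000 16.454
    endloop
  endfacet
  facet normal 0.0000 -1.0000 0.0000
    outer loop
      vertex 0.000 0.000 0.000
      vertex 28.065 0.000 16.454
      vertex 0.000 0.000 16.454
    endloop
  endfacet
  facet normal 1.0000 0.0000 0.0000
    outer loop
      vertex 28.065 0.000 0.000
      vertex 28.065 10.269 0.000
      vertex 28.065 10.269 16.454
    endloop
  endfacet
  facet normal 1.0000 0.0000 0.0000
    outer loop
      vertex 28.065 0.000 0.000
      vertex 28.065 10.269 16.454
      vertex 28.065 0.000 16.454
    endloop
  endfacet
  facet normal 0.0000 1.0000 0.0000
    outer loop
      vertex 28.065 10.269 0.000
      vertex 9.202 10.269 0.000
      vertex 9.202 10.269 16.454
    endloop
  endfacet
  facet normal 0.0000 1.0000 0.0000
    outer loop
      vertex 28.065 10.269 0.000
      vertex 9.202 10.269 16.454
      vertex 28.065 10.269 16.454
    endloop
  endfacet
  facet normal 1.0000 0.0000 0.0000
    outer loop
      vertex 9.202 10.269 0.000
      vertex 9.202 29.957 0.000
      vertex 9.202 29.957 16.454
    endloop
  endfacet
  facet normal 1.0000 0.0000 0.0000
    outer loop
      vertex 9.202 10.269 0.000
      vertex 9.202 29.957 16.454
      vertex 9.202 10.269 16.454
    endloop
  endfacet
  facet normal 0.0000 1.0000 0.0000
    outer loop
      vertex 9.202 29.957 0.000
      vertex 0.000 29.957 0.000
      vertex 0.000 29.957 16.454
    endloop
  endfacet
  facet normal 0.0000 1.0000 0.0000
    outer loop
      vertex 9.202 29.957 0.000
      vertex 0.000 29.957 16.454
      vertex 9.202 29.957 16.454
    endloop
  endfacet
  facet normal -1.0000 0.0000 0.0000
    outer loop
      vertex 0.000 29.957 0.000
      vertex 0.000 0.000 0.000
      vertex 0.000 0.000 16.454
    endloop
  endfacet
  facet normal -1.0000 0.0000 0.0000
    outer loop
      vertex 0.000 29.957 0.000
      vertex 0.000 0.000 16.454
      vertex 0.000 29.957 16.454
    endloop
  endfacet
endsolid part

The G0 Z moves step by Δz≈2.742 mm. Every layer's G1 loop is the same polygon, so the solid is a straight extrusion of it from z=0 to z≈16.5. Closing with flat bottom and top caps and triangulating gives 20 facets — an L-shaped prism: outer 28.1 × 30 mm, arm thicknesses ≈ 10.3 mm (horizontal) and 9.2 mm (vertical), extruded 16.5 mm in z.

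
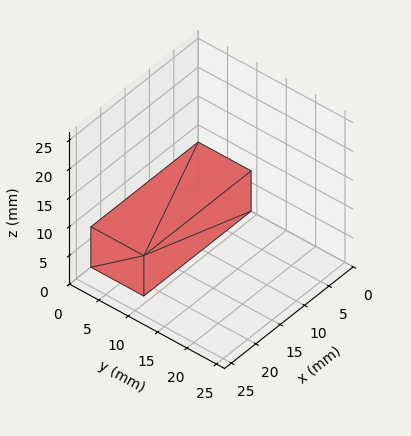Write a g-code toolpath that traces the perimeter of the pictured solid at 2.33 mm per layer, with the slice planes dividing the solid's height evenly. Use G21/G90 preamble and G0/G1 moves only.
Reading the render: the shape is a rectangular box, roughly 22 × 9 mm footprint and 7 mm tall (dimensions read to the nearest mm from the axis ticks). For the g-code, the solid's height is divided into equal slices at the stated Δz and each level perimeter traced with G1 moves after a G0 lift.

; perimeter-only toolpath
G21 ; units = mm
G90 ; absolute positioning
G28 ; home
; layer 1
G0 Z2.33
G0 X0.00 Y0.00
G1 X22.00 Y0.00
G1 X22.00 Y9.00
G1 X0.00 Y9.00
G1 X0.00 Y0.00
; layer 2
G0 Z4.67
G0 X0.00 Y0.00
G1 X22.00 Y0.00
G1 X22.00 Y9.00
G1 X0.00 Y9.00
G1 X0.00 Y0.00
; layer 3
G0 Z7.00
G0 X0.00 Y0.00
G1 X22.00 Y0.00
G1 X22.00 Y9.00
G1 X0.00 Y9.00
G1 X0.00 Y0.00
M2 ; end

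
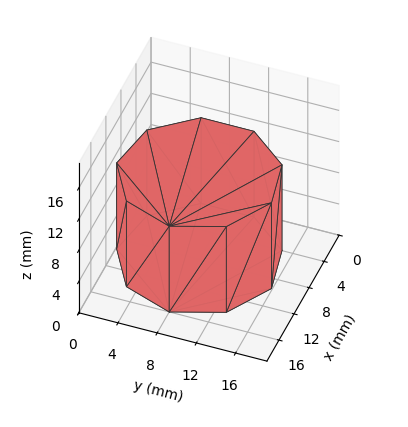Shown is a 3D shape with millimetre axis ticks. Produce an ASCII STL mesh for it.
Reading the render: the shape is a regular 9-sided prism (a cylinder approximated with 9 flat sides), circumscribed radius ≈ 8 mm, height ≈ 11 mm (dimensions read to the nearest mm from the axis ticks). For the STL, each face is triangulated and given an outward normal.

solid part
  facet normal 0.0000 0.0000 -1.0000
    outer loop
      vertex 9.4 15.9 0.0
      vertex 14.1 13.1 0.0
      vertex 16.0 8.0 0.0
    endloop
  endfacet
  facet normal 0.0000 0.0000 -1.0000
    outer loop
      vertex 4.0 14.9 0.0
      vertex 9.4 15.9 0.0
      vertex 16.0 8.0 0.0
    endloop
  endfacet
  facet normal 0.0000 0.0000 -1.0000
    outer loop
      vertex 0.5 10.7 0.0
      vertex 4.0 14.9 0.0
      vertex 16.0 8.0 0.0
    endloop
  endfacet
  facet normal 0.0000 0.0000 -1.0000
    outer loop
      vertex 0.5 5.3 0.0
      vertex 0.5 10.7 0.0
      vertex 16.0 8.0 0.0
    endloop
  endfacet
  facet normal 0.0000 0.0000 -1.0000
    outer loop
      vertex 4.0 1.1 0.0
      vertex 0.5 5.3 0.0
      vertex 16.0 8.0 0.0
    endloop
  endfacet
  facet normal 0.0000 0.0000 -1.0000
    outer loop
      vertex 9.4 0.1 0.0
      vertex 4.0 1.1 0.0
      vertex 16.0 8.0 0.0
    endloop
  endfacet
  facet normal 0.0000 0.0000 -1.0000
    outer loop
      vertex 14.1 2.9 0.0
      vertex 9.4 0.1 0.0
      vertex 16.0 8.0 0.0
    endloop
  endfacet
  facet normal 0.0000 0.0000 1.0000
    outer loop
      vertex 16.0 8.0 11.0
      vertex 14.1 13.1 11.0
      vertex 9.4 15.9 11.0
    endloop
  endfacet
  facet normal 0.0000 0.0000 1.0000
    outer loop
      vertex 16.0 8.0 11.0
      vertex 9.4 15.9 11.0
      vertex 4.0 14.9 11.0
    endloop
  endfacet
  facet normal 0.0000 0.0000 1.0000
    outer loop
      vertex 16.0 8.0 11.0
      vertex 4.0 14.9 11.0
      vertex 0.5 10.7 11.0
    endloop
  endfacet
  facet normal 0.0000 0.0000 1.0000
    outer loop
      vertex 16.0 8.0 11.0
      vertex 0.5 10.7 11.0
      vertex 0.5 5.3 11.0
    endloop
  endfacet
  facet normal 0.0000 0.0000 1.0000
    outer loop
      vertex 16.0 8.0 11.0
      vertex 0.5 5.3 11.0
      vertex 4.0 1.1 11.0
    endloop
  endfacet
  facet normal 0.0000 0.0000 1.0000
    outer loop
      vertex 16.0 8.0 11.0
      vertex 4.0 1.1 11.0
      vertex 9.4 0.1 11.0
    endloop
  endfacet
  facet normal 0.0000 0.0000 1.0000
    outer loop
      vertex 16.0 8.0 11.0
      vertex 9.4 0.1 11.0
      vertex 14.1 2.9 11.0
    endloop
  endfacet
  facet normal 0.9371 0.3491 0.0000
    outer loop
      vertex 16.0 8.0 0.0
      vertex 14.1 13.1 0.0
      vertex 14.1 13.1 11.0
    endloop
  endfacet
  facet normal 0.9371 0.3491 0.0000
    outer loop
      vertex 16.0 8.0 0.0
      vertex 14.1 13.1 11.0
      vertex 16.0 8.0 11.0
    endloop
  endfacet
  facet normal 0.5118 0.8591 0.0000
    outer loop
      vertex 14.1 13.1 0.0
      vertex 9.4 15.9 0.0
      vertex 9.4 15.9 11.0
    endloop
  endfacet
  facet normal 0.5118 0.8591 0.0000
    outer loop
      vertex 14.1 13.1 0.0
      vertex 9.4 15.9 11.0
      vertex 14.1 13.1 11.0
    endloop
  endfacet
  facet normal -0.1821 0.9833 0.0000
    outer loop
      vertex 9.4 15.9 0.0
      vertex 4.0 14.9 0.0
      vertex 4.0 14.9 11.0
    endloop
  endfacet
  facet normal -0.1821 0.9833 0.0000
    outer loop
      vertex 9.4 15.9 0.0
      vertex 4.0 14.9 11.0
      vertex 9.4 15.9 11.0
    endloop
  endfacet
  facet normal -0.7682 0.6402 0.0000
    outer loop
      vertex 4.0 14.9 0.0
      vertex 0.5 10.7 0.0
      vertex 0.5 10.7 11.0
    endloop
  endfacet
  facet normal -0.7682 0.6402 0.0000
    outer loop
      vertex 4.0 14.9 0.0
      vertex 0.5 10.7 11.0
      vertex 4.0 14.9 11.0
    endloop
  endfacet
  facet normal -1.0000 0.0000 0.0000
    outer loop
      vertex 0.5 10.7 0.0
      vertex 0.5 5.3 0.0
      vertex 0.5 5.3 11.0
    endloop
  endfacet
  facet normal -1.0000 0.0000 0.0000
    outer loop
      vertex 0.5 10.7 0.0
      vertex 0.5 5.3 11.0
      vertex 0.5 10.7 11.0
    endloop
  endfacet
  facet normal -0.7682 -0.6402 0.0000
    outer loop
      vertex 0.5 5.3 0.0
      vertex 4.0 1.1 0.0
      vertex 4.0 1.1 11.0
    endloop
  endfacet
  facet normal -0.7682 -0.6402 0.0000
    outer loop
      vertex 0.5 5.3 0.0
      vertex 4.0 1.1 11.0
      vertex 0.5 5.3 11.0
    endloop
  endfacet
  facet normal -0.1821 -0.9833 0.0000
    outer loop
      vertex 4.0 1.1 0.0
      vertex 9.4 0.1 0.0
      vertex 9.4 0.1 11.0
    endloop
  endfacet
  facet normal -0.1821 -0.9833 0.0000
    outer loop
      vertex 4.0 1.1 0.0
      vertex 9.4 0.1 11.0
      vertex 4.0 1.1 11.0
    endloop
  endfacet
  facet normal 0.5118 -0.8591 0.0000
    outer loop
      vertex 9.4 0.1 0.0
      vertex 14.1 2.9 0.0
      vertex 14.1 2.9 11.0
    endloop
  endfacet
  facet normal 0.5118 -0.8591 0.0000
    outer loop
      vertex 9.4 0.1 0.0
      vertex 14.1 2.9 11.0
      vertex 9.4 0.1 11.0
    endloop
  endfacet
  facet normal 0.9371 -0.3491 0.0000
    outer loop
      vertex 14.1 2.9 0.0
      vertex 16.0 8.0 0.0
      vertex 16.0 8.0 11.0
    endloop
  endfacet
  facet normal 0.9371 -0.3491 0.0000
    outer loop
      vertex 14.1 2.9 0.0
      vertex 16.0 8.0 11.0
      vertex 14.1 2.9 11.0
    endloop
  endfacet
endsolid part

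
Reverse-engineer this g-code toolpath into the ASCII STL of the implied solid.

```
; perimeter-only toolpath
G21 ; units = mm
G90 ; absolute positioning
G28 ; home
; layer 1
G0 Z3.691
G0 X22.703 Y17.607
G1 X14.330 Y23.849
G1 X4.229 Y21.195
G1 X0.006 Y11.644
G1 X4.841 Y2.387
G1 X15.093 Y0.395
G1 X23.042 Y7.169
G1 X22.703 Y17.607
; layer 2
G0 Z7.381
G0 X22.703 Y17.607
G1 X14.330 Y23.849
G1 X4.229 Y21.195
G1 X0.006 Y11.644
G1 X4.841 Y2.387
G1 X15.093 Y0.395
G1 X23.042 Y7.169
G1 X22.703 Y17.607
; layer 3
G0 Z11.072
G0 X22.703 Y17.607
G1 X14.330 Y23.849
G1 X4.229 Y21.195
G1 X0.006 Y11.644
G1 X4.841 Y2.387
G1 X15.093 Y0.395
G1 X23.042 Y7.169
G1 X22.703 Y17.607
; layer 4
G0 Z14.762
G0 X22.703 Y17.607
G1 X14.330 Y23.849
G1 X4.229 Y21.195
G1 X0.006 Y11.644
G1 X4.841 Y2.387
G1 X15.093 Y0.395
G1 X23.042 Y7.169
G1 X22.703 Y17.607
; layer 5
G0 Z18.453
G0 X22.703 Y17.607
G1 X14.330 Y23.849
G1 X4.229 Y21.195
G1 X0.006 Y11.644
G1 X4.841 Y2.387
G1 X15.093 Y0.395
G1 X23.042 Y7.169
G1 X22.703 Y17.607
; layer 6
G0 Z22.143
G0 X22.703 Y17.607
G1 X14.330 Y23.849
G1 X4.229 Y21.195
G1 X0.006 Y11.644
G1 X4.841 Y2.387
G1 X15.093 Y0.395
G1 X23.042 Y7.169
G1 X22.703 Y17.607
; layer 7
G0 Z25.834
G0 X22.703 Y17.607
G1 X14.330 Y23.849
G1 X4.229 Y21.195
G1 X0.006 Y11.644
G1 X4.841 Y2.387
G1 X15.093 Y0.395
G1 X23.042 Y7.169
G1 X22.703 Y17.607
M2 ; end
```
solid part
  facet normal 0.0000 0.0000 -1.0000
    outer loop
      vertex 4.229 21.195 0.000
      vertex 14.330 23.849 0.000
      vertex 22.703 17.607 0.000
    endloop
  endfacet
  facet normal 0.0000 0.0000 -1.0000
    outer loop
      vertex 0.006 11.644 0.000
      vertex 4.229 21.195 0.000
      vertex 22.703 17.607 0.000
    endloop
  endfacet
  facet normal 0.0000 0.0000 -1.0000
    outer loop
      vertex 4.841 2.387 0.000
      vertex 0.006 11.644 0.000
      vertex 22.703 17.607 0.000
    endloop
  endfacet
  facet normal 0.0000 0.0000 -1.0000
    outer loop
      vertex 15.093 0.395 0.000
      vertex 4.841 2.387 0.000
      vertex 22.703 17.607 0.000
    endloop
  endfacet
  facet normal 0.0000 0.0000 -1.0000
    outer loop
      vertex 23.042 7.169 0.000
      vertex 15.093 0.395 0.000
      vertex 22.703 17.607 0.000
    endloop
  endfacet
  facet normal 0.0000 0.0000 1.0000
    outer loop
      vertex 22.703 17.607 25.834
      vertex 14.330 23.849 25.834
      vertex 4.229 21.195 25.834
    endloop
  endfacet
  facet normal 0.0000 0.0000 1.0000
    outer loop
      vertex 22.703 17.607 25.834
      vertex 4.229 21.195 25.834
      vertex 0.006 11.644 25.834
    endloop
  endfacet
  facet normal 0.0000 0.0000 1.0000
    outer loop
      vertex 22.703 17.607 25.834
      vertex 0.006 11.644 25.834
      vertex 4.841 2.387 25.834
    endloop
  endfacet
  facet normal 0.0000 0.0000 1.0000
    outer loop
      vertex 22.703 17.607 25.834
      vertex 4.841 2.387 25.834
      vertex 15.093 0.395 25.834
    endloop
  endfacet
  facet normal 0.0000 0.0000 1.0000
    outer loop
      vertex 22.703 17.607 25.834
      vertex 15.093 0.395 25.834
      vertex 23.042 7.169 25.834
    endloop
  endfacet
  facet normal 0.5977 0.8017 0.0000
    outer loop
      vertex 22.703 17.607 0.000
      vertex 14.330 23.849 0.000
      vertex 14.330 23.849 25.834
    endloop
  endfacet
  facet normal 0.5977 0.8017 0.0000
    outer loop
      vertex 22.703 17.607 0.000
      vertex 14.330 23.849 25.834
      vertex 22.703 17.607 25.834
    endloop
  endfacet
  facet normal -0.2541 0.9672 0.0000
    outer loop
      vertex 14.330 23.849 0.000
      vertex 4.229 21.195 0.000
      vertex 4.229 21.195 25.834
    endloop
  endfacet
  facet normal -0.2541 0.9672 0.0000
    outer loop
      vertex 14.330 23.849 0.000
      vertex 4.229 21.195 25.834
      vertex 14.330 23.849 25.834
    endloop
  endfacet
  facet normal -0.9146 0.4044 0.0000
    outer loop
      vertex 4.229 21.195 0.000
      vertex 0.006 11.644 0.000
      vertex 0.006 11.644 25.834
    endloop
  endfacet
  facet normal -0.9146 0.4044 0.0000
    outer loop
      vertex 4.229 21.195 0.000
      vertex 0.006 11.644 25.834
      vertex 4.229 21.195 25.834
    endloop
  endfacet
  facet normal -0.8864 -0.4630 0.0000
    outer loop
      vertex 0.006 11.644 0.000
      vertex 4.841 2.387 0.000
      vertex 4.841 2.387 25.834
    endloop
  endfacet
  facet normal -0.8864 -0.4630 0.0000
    outer loop
      vertex 0.006 11.644 0.000
      vertex 4.841 2.387 25.834
      vertex 0.006 11.644 25.834
    endloop
  endfacet
  facet normal -0.1907 -0.9816 0.0000
    outer loop
      vertex 4.841 2.387 0.000
      vertex 15.093 0.395 0.000
      vertex 15.093 0.395 25.834
    endloop
  endfacet
  facet normal -0.1907 -0.9816 0.0000
    outer loop
      vertex 4.841 2.387 0.000
      vertex 15.093 0.395 25.834
      vertex 4.841 2.387 25.834
    endloop
  endfacet
  facet normal 0.6486 -0.7611 0.0000
    outer loop
      vertex 15.093 0.395 0.000
      vertex 23.042 7.169 0.000
      vertex 23.042 7.169 25.834
    endloop
  endfacet
  facet normal 0.6486 -0.7611 0.0000
    outer loop
      vertex 15.093 0.395 0.000
      vertex 23.042 7.169 25.834
      vertex 15.093 0.395 25.834
    endloop
  endfacet
  facet normal 0.9995 0.0325 0.0000
    outer loop
      vertex 23.042 7.169 0.000
      vertex 22.703 17.607 0.000
      vertex 22.703 17.607 25.834
    endloop
  endfacet
  facet normal 0.9995 0.0325 0.0000
    outer loop
      vertex 23.042 7.169 0.000
      vertex 22.703 17.607 25.834
      vertex 23.042 7.169 25.834
    endloop
  endfacet
endsolid part

The G0 Z moves step by Δz≈3.691 mm. Every layer's G1 loop is the same polygon, so the solid is a straight extrusion of it from z=0 to z≈25.8. Closing with flat bottom and top caps and triangulating gives 24 facets — a regular 7-sided prism (a cylinder approximated with 7 flat sides), circumscribed radius ≈ 12 mm, height ≈ 25.8 mm.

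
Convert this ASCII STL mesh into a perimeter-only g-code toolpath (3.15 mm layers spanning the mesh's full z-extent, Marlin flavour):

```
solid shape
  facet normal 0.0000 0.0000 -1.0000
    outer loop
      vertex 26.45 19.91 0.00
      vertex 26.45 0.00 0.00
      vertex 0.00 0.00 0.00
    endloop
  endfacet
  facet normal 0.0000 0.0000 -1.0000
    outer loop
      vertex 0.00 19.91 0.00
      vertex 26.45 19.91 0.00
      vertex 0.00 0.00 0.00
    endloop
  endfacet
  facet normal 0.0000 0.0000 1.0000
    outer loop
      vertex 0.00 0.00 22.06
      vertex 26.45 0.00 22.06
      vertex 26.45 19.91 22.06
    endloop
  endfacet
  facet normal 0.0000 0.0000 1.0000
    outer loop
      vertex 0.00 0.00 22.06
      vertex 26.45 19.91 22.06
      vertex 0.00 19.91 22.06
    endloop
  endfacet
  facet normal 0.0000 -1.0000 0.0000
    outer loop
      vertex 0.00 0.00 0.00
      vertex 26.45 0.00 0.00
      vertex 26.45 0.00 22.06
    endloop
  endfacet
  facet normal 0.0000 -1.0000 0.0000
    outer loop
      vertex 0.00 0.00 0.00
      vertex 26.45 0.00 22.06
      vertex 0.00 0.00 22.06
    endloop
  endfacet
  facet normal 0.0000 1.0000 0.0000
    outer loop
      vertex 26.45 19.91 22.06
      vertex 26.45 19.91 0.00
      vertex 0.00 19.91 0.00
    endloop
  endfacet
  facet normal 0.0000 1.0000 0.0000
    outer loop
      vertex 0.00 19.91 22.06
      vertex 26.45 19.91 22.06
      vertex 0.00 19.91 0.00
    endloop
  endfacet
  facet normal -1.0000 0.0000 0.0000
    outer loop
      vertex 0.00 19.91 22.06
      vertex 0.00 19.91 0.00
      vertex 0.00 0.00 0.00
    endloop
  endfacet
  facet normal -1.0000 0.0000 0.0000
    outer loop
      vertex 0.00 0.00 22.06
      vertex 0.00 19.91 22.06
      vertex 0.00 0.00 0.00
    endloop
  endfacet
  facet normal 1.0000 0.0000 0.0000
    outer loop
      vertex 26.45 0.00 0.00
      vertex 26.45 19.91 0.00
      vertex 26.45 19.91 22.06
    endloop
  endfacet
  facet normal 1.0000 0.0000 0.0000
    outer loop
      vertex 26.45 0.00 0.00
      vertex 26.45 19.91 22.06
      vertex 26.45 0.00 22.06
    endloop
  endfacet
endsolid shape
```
; perimeter-only toolpath
G21 ; units = mm
G90 ; absolute positioning
G28 ; home
; layer 1
G0 Z3.15
G0 X0.00 Y0.00
G1 X26.45 Y0.00
G1 X26.45 Y19.91
G1 X0.00 Y19.91
G1 X0.00 Y0.00
; layer 2
G0 Z6.30
G0 X0.00 Y0.00
G1 X26.45 Y0.00
G1 X26.45 Y19.91
G1 X0.00 Y19.91
G1 X0.00 Y0.00
; layer 3
G0 Z9.45
G0 X0.00 Y0.00
G1 X26.45 Y0.00
G1 X26.45 Y19.91
G1 X0.00 Y19.91
G1 X0.00 Y0.00
; layer 4
G0 Z12.61
G0 X0.00 Y0.00
G1 X26.45 Y0.00
G1 X26.45 Y19.91
G1 X0.00 Y19.91
G1 X0.00 Y0.00
; layer 5
G0 Z15.76
G0 X0.00 Y0.00
G1 X26.45 Y0.00
G1 X26.45 Y19.91
G1 X0.00 Y19.91
G1 X0.00 Y0.00
; layer 6
G0 Z18.91
G0 X0.00 Y0.00
G1 X26.45 Y0.00
G1 X26.45 Y19.91
G1 X0.00 Y19.91
G1 X0.00 Y0.00
; layer 7
G0 Z22.06
G0 X0.00 Y0.00
G1 X26.45 Y0.00
G1 X26.45 Y19.91
G1 X0.00 Y19.91
G1 X0.00 Y0.00
M2 ; end

The solid is a rectangular box, roughly 26.4 × 19.9 mm footprint and 22.1 mm tall. Slicing at Δz = 3.15 mm — 7 equal slices spanning the solid's height, so layer i sits at z = i·h/7 — gives 7 non-empty perimeters. Each is a 4-segment closed polygon; G0 lifts to the layer z and rapids to the start vertex, then G1 traces the edges.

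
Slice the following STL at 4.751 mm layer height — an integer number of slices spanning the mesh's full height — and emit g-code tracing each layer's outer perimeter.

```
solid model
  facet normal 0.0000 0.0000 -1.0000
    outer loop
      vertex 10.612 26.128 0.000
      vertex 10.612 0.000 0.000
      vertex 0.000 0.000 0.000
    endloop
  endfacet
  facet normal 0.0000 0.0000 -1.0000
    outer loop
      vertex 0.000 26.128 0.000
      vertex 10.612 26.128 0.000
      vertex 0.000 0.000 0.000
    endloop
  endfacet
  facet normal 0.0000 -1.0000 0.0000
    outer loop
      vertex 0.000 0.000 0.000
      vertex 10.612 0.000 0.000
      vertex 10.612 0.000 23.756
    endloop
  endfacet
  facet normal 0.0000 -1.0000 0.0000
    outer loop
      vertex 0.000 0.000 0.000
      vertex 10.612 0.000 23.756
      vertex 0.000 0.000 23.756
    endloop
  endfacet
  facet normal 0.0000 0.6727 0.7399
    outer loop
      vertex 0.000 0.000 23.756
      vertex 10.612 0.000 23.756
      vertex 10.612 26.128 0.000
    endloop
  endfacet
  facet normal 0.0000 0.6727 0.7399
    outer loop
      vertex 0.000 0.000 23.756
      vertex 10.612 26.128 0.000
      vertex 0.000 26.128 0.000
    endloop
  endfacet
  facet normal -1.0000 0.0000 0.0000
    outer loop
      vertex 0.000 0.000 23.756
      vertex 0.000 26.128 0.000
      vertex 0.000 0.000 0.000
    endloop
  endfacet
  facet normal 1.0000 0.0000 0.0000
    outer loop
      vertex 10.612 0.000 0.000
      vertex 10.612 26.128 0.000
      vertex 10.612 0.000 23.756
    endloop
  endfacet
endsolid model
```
; perimeter-only toolpath
G21 ; units = mm
G90 ; absolute positioning
G28 ; home
; layer 1
G0 Z4.751
G0 X0.000 Y0.000
G1 X10.612 Y0.000
G1 X10.612 Y20.902
G1 X0.000 Y20.902
G1 X0.000 Y0.000
; layer 2
G0 Z9.502
G0 X0.000 Y0.000
G1 X10.612 Y0.000
G1 X10.612 Y15.677
G1 X0.000 Y15.677
G1 X0.000 Y0.000
; layer 3
G0 Z14.254
G0 X0.000 Y0.000
G1 X10.612 Y0.000
G1 X10.612 Y10.451
G1 X0.000 Y10.451
G1 X0.000 Y0.000
; layer 4
G0 Z19.005
G0 X0.000 Y0.000
G1 X10.612 Y0.000
G1 X10.612 Y5.226
G1 X0.000 Y5.226
G1 X0.000 Y0.000
M2 ; end

The solid is a wedge (ramp): 10.6 × 26.1 mm base, rising to 23.8 mm along the y=0 edge and sloping linearly to z=0 at y=26.1. Slicing at Δz = 4.751 mm — 5 equal slices spanning the solid's height, so layer i sits at z = i·h/5 — gives 4 non-empty perimeters. Each is a 4-segment closed polygon; G0 lifts to the layer z and rapids to the start vertex, then G1 traces the edges. The cross-section shrinks linearly with z (the slice at the apex is degenerate and omitted).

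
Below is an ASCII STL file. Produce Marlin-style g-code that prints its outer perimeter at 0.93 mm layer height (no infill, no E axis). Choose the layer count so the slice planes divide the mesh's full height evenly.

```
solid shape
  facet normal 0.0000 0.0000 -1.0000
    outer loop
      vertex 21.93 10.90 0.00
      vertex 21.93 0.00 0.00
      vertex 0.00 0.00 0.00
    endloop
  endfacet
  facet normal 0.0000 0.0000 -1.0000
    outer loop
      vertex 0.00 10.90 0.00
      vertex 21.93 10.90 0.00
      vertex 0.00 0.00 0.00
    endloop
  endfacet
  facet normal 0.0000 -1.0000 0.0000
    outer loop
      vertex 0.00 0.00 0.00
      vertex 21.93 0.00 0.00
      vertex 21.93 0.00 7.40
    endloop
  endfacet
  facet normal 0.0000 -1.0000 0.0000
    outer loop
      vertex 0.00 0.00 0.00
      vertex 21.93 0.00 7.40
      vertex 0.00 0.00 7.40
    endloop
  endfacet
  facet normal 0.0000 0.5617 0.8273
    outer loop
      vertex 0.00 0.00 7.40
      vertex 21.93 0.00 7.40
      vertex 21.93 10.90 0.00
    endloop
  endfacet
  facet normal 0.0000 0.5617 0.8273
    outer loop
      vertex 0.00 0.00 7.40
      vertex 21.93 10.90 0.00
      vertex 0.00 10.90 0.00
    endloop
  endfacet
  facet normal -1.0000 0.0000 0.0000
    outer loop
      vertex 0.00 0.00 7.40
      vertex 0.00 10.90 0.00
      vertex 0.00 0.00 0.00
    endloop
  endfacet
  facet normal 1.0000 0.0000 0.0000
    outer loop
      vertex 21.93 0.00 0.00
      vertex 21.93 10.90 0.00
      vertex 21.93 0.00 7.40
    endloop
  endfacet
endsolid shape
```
; perimeter-only toolpath
G21 ; units = mm
G90 ; absolute positioning
G28 ; home
; layer 1
G0 Z0.93
G0 X0.00 Y0.00
G1 X21.93 Y0.00
G1 X21.93 Y9.54
G1 X0.00 Y9.54
G1 X0.00 Y0.00
; layer 2
G0 Z1.85
G0 X0.00 Y0.00
G1 X21.93 Y0.00
G1 X21.93 Y8.18
G1 X0.00 Y8.18
G1 X0.00 Y0.00
; layer 3
G0 Z2.78
G0 X0.00 Y0.00
G1 X21.93 Y0.00
G1 X21.93 Y6.81
G1 X0.00 Y6.81
G1 X0.00 Y0.00
; layer 4
G0 Z3.70
G0 X0.00 Y0.00
G1 X21.93 Y0.00
G1 X21.93 Y5.45
G1 X0.00 Y5.45
G1 X0.00 Y0.00
; layer 5
G0 Z4.62
G0 X0.00 Y0.00
G1 X21.93 Y0.00
G1 X21.93 Y4.09
G1 X0.00 Y4.09
G1 X0.00 Y0.00
; layer 6
G0 Z5.55
G0 X0.00 Y0.00
G1 X21.93 Y0.00
G1 X21.93 Y2.72
G1 X0.00 Y2.72
G1 X0.00 Y0.00
; layer 7
G0 Z6.48
G0 X0.00 Y0.00
G1 X21.93 Y0.00
G1 X21.93 Y1.36
G1 X0.00 Y1.36
G1 X0.00 Y0.00
M2 ; end

The solid is a wedge (ramp): 21.9 × 10.9 mm base, rising to 7.4 mm along the y=0 edge and sloping linearly to z=0 at y=10.9. Slicing at Δz = 0.93 mm — 8 equal slices spanning the solid's height, so layer i sits at z = i·h/8 — gives 7 non-empty perimeters. Each is a 4-segment closed polygon; G0 lifts to the layer z and rapids to the start vertex, then G1 traces the edges. The cross-section shrinks linearly with z (the slice at the apex is degenerate and omitted).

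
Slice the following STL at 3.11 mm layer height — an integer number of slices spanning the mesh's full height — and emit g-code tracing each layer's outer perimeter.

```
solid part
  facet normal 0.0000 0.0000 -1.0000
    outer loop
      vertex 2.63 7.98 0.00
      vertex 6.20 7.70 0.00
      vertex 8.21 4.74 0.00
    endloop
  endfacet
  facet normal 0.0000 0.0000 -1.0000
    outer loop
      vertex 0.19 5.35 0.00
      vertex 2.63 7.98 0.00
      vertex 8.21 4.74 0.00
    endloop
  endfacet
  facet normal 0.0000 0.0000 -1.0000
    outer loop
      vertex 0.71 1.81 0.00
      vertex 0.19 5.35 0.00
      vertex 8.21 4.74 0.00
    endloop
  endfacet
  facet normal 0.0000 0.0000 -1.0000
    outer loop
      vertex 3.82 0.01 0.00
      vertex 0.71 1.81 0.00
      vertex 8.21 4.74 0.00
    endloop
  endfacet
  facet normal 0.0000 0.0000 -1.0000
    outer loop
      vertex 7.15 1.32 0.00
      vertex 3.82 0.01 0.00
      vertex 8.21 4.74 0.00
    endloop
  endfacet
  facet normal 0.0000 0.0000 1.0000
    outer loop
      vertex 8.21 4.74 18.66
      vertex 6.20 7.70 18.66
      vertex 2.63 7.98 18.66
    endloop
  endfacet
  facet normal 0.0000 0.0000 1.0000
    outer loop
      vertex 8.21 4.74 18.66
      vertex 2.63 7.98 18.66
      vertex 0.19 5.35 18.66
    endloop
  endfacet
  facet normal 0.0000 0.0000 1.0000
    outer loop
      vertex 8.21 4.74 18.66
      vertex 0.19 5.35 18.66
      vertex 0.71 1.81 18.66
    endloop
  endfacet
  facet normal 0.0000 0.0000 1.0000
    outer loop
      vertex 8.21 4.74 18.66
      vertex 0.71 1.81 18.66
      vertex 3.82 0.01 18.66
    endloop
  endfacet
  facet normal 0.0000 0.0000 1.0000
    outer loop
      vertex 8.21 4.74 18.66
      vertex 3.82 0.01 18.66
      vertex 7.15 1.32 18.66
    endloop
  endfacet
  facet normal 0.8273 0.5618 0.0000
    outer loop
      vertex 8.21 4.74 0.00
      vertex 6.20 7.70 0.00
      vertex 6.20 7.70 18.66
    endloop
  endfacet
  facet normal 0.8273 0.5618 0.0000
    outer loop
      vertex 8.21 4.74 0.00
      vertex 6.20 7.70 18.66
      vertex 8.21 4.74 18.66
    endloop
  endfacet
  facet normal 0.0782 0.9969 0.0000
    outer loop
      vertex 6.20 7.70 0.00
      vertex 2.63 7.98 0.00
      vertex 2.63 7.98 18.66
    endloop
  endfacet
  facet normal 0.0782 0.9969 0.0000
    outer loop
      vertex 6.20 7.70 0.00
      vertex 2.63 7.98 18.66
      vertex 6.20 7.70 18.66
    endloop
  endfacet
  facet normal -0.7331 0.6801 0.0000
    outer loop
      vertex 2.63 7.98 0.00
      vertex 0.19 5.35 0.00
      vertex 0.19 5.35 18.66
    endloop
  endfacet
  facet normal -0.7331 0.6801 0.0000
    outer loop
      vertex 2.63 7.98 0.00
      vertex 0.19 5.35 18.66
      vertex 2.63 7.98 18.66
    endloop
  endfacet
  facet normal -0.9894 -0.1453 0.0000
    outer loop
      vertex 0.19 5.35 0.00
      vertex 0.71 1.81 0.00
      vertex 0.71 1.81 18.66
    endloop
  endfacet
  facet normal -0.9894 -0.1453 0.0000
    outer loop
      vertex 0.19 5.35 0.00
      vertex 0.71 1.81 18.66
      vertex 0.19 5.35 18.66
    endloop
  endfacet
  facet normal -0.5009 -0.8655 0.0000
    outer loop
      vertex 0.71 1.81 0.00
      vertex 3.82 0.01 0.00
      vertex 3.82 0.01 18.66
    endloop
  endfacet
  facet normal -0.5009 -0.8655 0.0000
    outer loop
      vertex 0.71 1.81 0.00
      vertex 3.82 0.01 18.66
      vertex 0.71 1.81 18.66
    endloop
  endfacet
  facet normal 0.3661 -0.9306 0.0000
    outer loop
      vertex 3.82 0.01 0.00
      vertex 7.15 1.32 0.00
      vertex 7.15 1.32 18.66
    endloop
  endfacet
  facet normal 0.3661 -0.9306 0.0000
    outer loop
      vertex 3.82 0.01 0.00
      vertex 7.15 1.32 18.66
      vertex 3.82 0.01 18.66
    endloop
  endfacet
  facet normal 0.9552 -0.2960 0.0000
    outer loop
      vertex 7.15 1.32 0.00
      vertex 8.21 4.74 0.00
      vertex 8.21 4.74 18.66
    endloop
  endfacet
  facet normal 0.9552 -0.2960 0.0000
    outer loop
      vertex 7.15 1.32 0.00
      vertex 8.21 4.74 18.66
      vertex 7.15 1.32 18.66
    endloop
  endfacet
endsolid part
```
; perimeter-only toolpath
G21 ; units = mm
G90 ; absolute positioning
G28 ; home
; layer 1
G0 Z3.11
G0 X8.21 Y4.74
G1 X6.20 Y7.70
G1 X2.63 Y7.98
G1 X0.19 Y5.35
G1 X0.71 Y1.81
G1 X3.82 Y0.01
G1 X7.15 Y1.32
G1 X8.21 Y4.74
; layer 2
G0 Z6.22
G0 X8.21 Y4.74
G1 X6.20 Y7.70
G1 X2.63 Y7.98
G1 X0.19 Y5.35
G1 X0.71 Y1.81
G1 X3.82 Y0.01
G1 X7.15 Y1.32
G1 X8.21 Y4.74
; layer 3
G0 Z9.33
G0 X8.21 Y4.74
G1 X6.20 Y7.70
G1 X2.63 Y7.98
G1 X0.19 Y5.35
G1 X0.71 Y1.81
G1 X3.82 Y0.01
G1 X7.15 Y1.32
G1 X8.21 Y4.74
; layer 4
G0 Z12.44
G0 X8.21 Y4.74
G1 X6.20 Y7.70
G1 X2.63 Y7.98
G1 X0.19 Y5.35
G1 X0.71 Y1.81
G1 X3.82 Y0.01
G1 X7.15 Y1.32
G1 X8.21 Y4.74
; layer 5
G0 Z15.55
G0 X8.21 Y4.74
G1 X6.20 Y7.70
G1 X2.63 Y7.98
G1 X0.19 Y5.35
G1 X0.71 Y1.81
G1 X3.82 Y0.01
G1 X7.15 Y1.32
G1 X8.21 Y4.74
; layer 6
G0 Z18.66
G0 X8.21 Y4.74
G1 X6.20 Y7.70
G1 X2.63 Y7.98
G1 X0.19 Y5.35
G1 X0.71 Y1.81
G1 X3.82 Y0.01
G1 X7.15 Y1.32
G1 X8.21 Y4.74
M2 ; end

The solid is a regular 7-sided prism (a cylinder approximated with 7 flat sides), circumscribed radius ≈ 4.13 mm, height ≈ 18.7 mm. Slicing at Δz = 3.11 mm — 6 equal slices spanning the solid's height, so layer i sits at z = i·h/6 — gives 6 non-empty perimeters. Each is a 7-segment closed polygon; G0 lifts to the layer z and rapids to the start vertex, then G1 traces the edges.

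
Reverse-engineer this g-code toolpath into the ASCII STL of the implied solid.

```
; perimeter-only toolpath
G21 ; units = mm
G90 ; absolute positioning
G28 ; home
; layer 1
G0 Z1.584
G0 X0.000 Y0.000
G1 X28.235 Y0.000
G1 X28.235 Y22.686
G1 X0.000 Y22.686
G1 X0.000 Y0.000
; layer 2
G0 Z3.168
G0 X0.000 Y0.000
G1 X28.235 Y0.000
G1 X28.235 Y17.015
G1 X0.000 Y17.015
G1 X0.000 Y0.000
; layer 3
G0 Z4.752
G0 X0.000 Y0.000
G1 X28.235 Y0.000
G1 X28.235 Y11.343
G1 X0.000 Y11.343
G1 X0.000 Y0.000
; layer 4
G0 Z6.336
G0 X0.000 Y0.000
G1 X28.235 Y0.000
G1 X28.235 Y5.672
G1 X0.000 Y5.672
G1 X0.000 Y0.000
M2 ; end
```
solid part
  facet normal 0.0000 0.0000 -1.0000
    outer loop
      vertex 28.235 28.358 0.000
      vertex 28.235 0.000 0.000
      vertex 0.000 0.000 0.000
    endloop
  endfacet
  facet normal 0.0000 0.0000 -1.0000
    outer loop
      vertex 0.000 28.358 0.000
      vertex 28.235 28.358 0.000
      vertex 0.000 0.000 0.000
    endloop
  endfacet
  facet normal 0.0000 -1.0000 0.0000
    outer loop
      vertex 0.000 0.000 0.000
      vertex 28.235 0.000 0.000
      vertex 28.235 0.000 7.920
    endloop
  endfacet
  facet normal 0.0000 -1.0000 0.0000
    outer loop
      vertex 0.000 0.000 0.000
      vertex 28.235 0.000 7.920
      vertex 0.000 0.000 7.920
    endloop
  endfacet
  facet normal 0.0000 0.2690 0.9631
    outer loop
      vertex 0.000 0.000 7.920
      vertex 28.235 0.000 7.920
      vertex 28.235 28.358 0.000
    endloop
  endfacet
  facet normal 0.0000 0.2690 0.9631
    outer loop
      vertex 0.000 0.000 7.920
      vertex 28.235 28.358 0.000
      vertex 0.000 28.358 0.000
    endloop
  endfacet
  facet normal -1.0000 0.0000 0.0000
    outer loop
      vertex 0.000 0.000 7.920
      vertex 0.000 28.358 0.000
      vertex 0.000 0.000 0.000
    endloop
  endfacet
  facet normal 1.0000 0.0000 0.0000
    outer loop
      vertex 28.235 0.000 0.000
      vertex 28.235 28.358 0.000
      vertex 28.235 0.000 7.920
    endloop
  endfacet
endsolid part

The G0 Z moves step by Δz≈1.584 mm. The G1 loops shrink linearly with z, so the solid tapers from its base footprint up to z≈7.92. Closing with a flat bottom cap and the tapered top and triangulating gives 8 facets — a wedge (ramp): 28.2 × 28.4 mm base, rising to 7.92 mm along the y=0 edge and sloping linearly to z=0 at y=28.4.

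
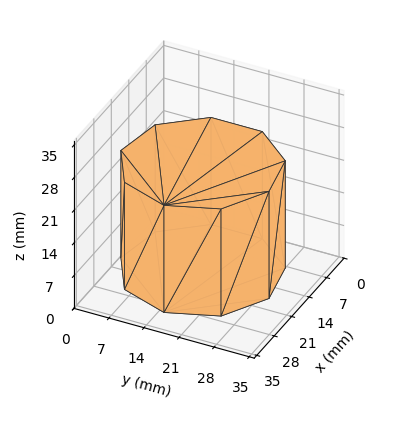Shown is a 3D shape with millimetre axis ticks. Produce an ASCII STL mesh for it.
Reading the render: the shape is a regular 9-sided prism (a cylinder approximated with 9 flat sides), circumscribed radius ≈ 15 mm, height ≈ 23 mm (dimensions read to the nearest mm from the axis ticks). For the STL, each face is triangulated and given an outward normal.

solid part
  facet normal 0.0000 0.0000 -1.0000
    outer loop
      vertex 17.605 29.772 0.000
      vertex 26.491 24.642 0.000
      vertex 30.000 15.000 0.000
    endloop
  endfacet
  facet normal 0.0000 0.0000 -1.0000
    outer loop
      vertex 7.500 27.990 0.000
      vertex 17.605 29.772 0.000
      vertex 30.000 15.000 0.000
    endloop
  endfacet
  facet normal 0.0000 0.0000 -1.0000
    outer loop
      vertex 0.905 20.130 0.000
      vertex 7.500 27.990 0.000
      vertex 30.000 15.000 0.000
    endloop
  endfacet
  facet normal 0.0000 0.0000 -1.0000
    outer loop
      vertex 0.905 9.870 0.000
      vertex 0.905 20.130 0.000
      vertex 30.000 15.000 0.000
    endloop
  endfacet
  facet normal 0.0000 0.0000 -1.0000
    outer loop
      vertex 7.500 2.010 0.000
      vertex 0.905 9.870 0.000
      vertex 30.000 15.000 0.000
    endloop
  endfacet
  facet normal 0.0000 0.0000 -1.0000
    outer loop
      vertex 17.605 0.228 0.000
      vertex 7.500 2.010 0.000
      vertex 30.000 15.000 0.000
    endloop
  endfacet
  facet normal 0.0000 0.0000 -1.0000
    outer loop
      vertex 26.491 5.358 0.000
      vertex 17.605 0.228 0.000
      vertex 30.000 15.000 0.000
    endloop
  endfacet
  facet normal 0.0000 0.0000 1.0000
    outer loop
      vertex 30.000 15.000 23.000
      vertex 26.491 24.642 23.000
      vertex 17.605 29.772 23.000
    endloop
  endfacet
  facet normal 0.0000 0.0000 1.0000
    outer loop
      vertex 30.000 15.000 23.000
      vertex 17.605 29.772 23.000
      vertex 7.500 27.990 23.000
    endloop
  endfacet
  facet normal 0.0000 0.0000 1.0000
    outer loop
      vertex 30.000 15.000 23.000
      vertex 7.500 27.990 23.000
      vertex 0.905 20.130 23.000
    endloop
  endfacet
  facet normal 0.0000 0.0000 1.0000
    outer loop
      vertex 30.000 15.000 23.000
      vertex 0.905 20.130 23.000
      vertex 0.905 9.870 23.000
    endloop
  endfacet
  facet normal 0.0000 0.0000 1.0000
    outer loop
      vertex 30.000 15.000 23.000
      vertex 0.905 9.870 23.000
      vertex 7.500 2.010 23.000
    endloop
  endfacet
  facet normal 0.0000 0.0000 1.0000
    outer loop
      vertex 30.000 15.000 23.000
      vertex 7.500 2.010 23.000
      vertex 17.605 0.228 23.000
    endloop
  endfacet
  facet normal 0.0000 0.0000 1.0000
    outer loop
      vertex 30.000 15.000 23.000
      vertex 17.605 0.228 23.000
      vertex 26.491 5.358 23.000
    endloop
  endfacet
  facet normal 0.9397 0.3420 0.0000
    outer loop
      vertex 30.000 15.000 0.000
      vertex 26.491 24.642 0.000
      vertex 26.491 24.642 23.000
    endloop
  endfacet
  facet normal 0.9397 0.3420 0.0000
    outer loop
      vertex 30.000 15.000 0.000
      vertex 26.491 24.642 23.000
      vertex 30.000 15.000 23.000
    endloop
  endfacet
  facet normal 0.5000 0.8660 0.0000
    outer loop
      vertex 26.491 24.642 0.000
      vertex 17.605 29.772 0.000
      vertex 17.605 29.772 23.000
    endloop
  endfacet
  facet normal 0.5000 0.8660 0.0000
    outer loop
      vertex 26.491 24.642 0.000
      vertex 17.605 29.772 23.000
      vertex 26.491 24.642 23.000
    endloop
  endfacet
  facet normal -0.1737 0.9848 0.0000
    outer loop
      vertex 17.605 29.772 0.000
      vertex 7.500 27.990 0.000
      vertex 7.500 27.990 23.000
    endloop
  endfacet
  facet normal -0.1737 0.9848 0.0000
    outer loop
      vertex 17.605 29.772 0.000
      vertex 7.500 27.990 23.000
      vertex 17.605 29.772 23.000
    endloop
  endfacet
  facet normal -0.7661 0.6428 0.0000
    outer loop
      vertex 7.500 27.990 0.000
      vertex 0.905 20.130 0.000
      vertex 0.905 20.130 23.000
    endloop
  endfacet
  facet normal -0.7661 0.6428 0.0000
    outer loop
      vertex 7.500 27.990 0.000
      vertex 0.905 20.130 23.000
      vertex 7.500 27.990 23.000
    endloop
  endfacet
  facet normal -1.0000 0.0000 0.0000
    outer loop
      vertex 0.905 20.130 0.000
      vertex 0.905 9.870 0.000
      vertex 0.905 9.870 23.000
    endloop
  endfacet
  facet normal -1.0000 0.0000 0.0000
    outer loop
      vertex 0.905 20.130 0.000
      vertex 0.905 9.870 23.000
      vertex 0.905 20.130 23.000
    endloop
  endfacet
  facet normal -0.7661 -0.6428 0.0000
    outer loop
      vertex 0.905 9.870 0.000
      vertex 7.500 2.010 0.000
      vertex 7.500 2.010 23.000
    endloop
  endfacet
  facet normal -0.7661 -0.6428 0.0000
    outer loop
      vertex 0.905 9.870 0.000
      vertex 7.500 2.010 23.000
      vertex 0.905 9.870 23.000
    endloop
  endfacet
  facet normal -0.1737 -0.9848 0.0000
    outer loop
      vertex 7.500 2.010 0.000
      vertex 17.605 0.228 0.000
      vertex 17.605 0.228 23.000
    endloop
  endfacet
  facet normal -0.1737 -0.9848 0.0000
    outer loop
      vertex 7.500 2.010 0.000
      vertex 17.605 0.228 23.000
      vertex 7.500 2.010 23.000
    endloop
  endfacet
  facet normal 0.5000 -0.8660 0.0000
    outer loop
      vertex 17.605 0.228 0.000
      vertex 26.491 5.358 0.000
      vertex 26.491 5.358 23.000
    endloop
  endfacet
  facet normal 0.5000 -0.8660 0.0000
    outer loop
      vertex 17.605 0.228 0.000
      vertex 26.491 5.358 23.000
      vertex 17.605 0.228 23.000
    endloop
  endfacet
  facet normal 0.9397 -0.3420 0.0000
    outer loop
      vertex 26.491 5.358 0.000
      vertex 30.000 15.000 0.000
      vertex 30.000 15.000 23.000
    endloop
  endfacet
  facet normal 0.9397 -0.3420 0.0000
    outer loop
      vertex 26.491 5.358 0.000
      vertex 30.000 15.000 23.000
      vertex 26.491 5.358 23.000
    endloop
  endfacet
endsolid part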